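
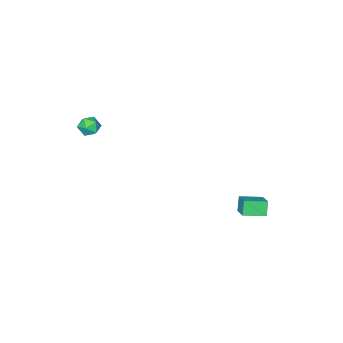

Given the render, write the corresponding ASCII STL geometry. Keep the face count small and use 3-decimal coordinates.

solid 
facet normal -0.997 -0.065 0.030
outer loop
vertex 1.994 -3.227 1.649
vertex 2.028 -3.849 1.423
vertex 2.04 -3.732 2.075
endloop
endfacet
facet normal -0.755 0.381 0.533
outer loop
vertex 1.994 -3.227 1.649
vertex 2.04 -3.732 2.075
vertex 2.391 -3.179 2.177
endloop
endfacet
facet normal -0.386 0.899 0.208
outer loop
vertex 1.994 -3.227 1.649
vertex 2.391 -3.179 2.177
vertex 2.595 -2.955 1.588
endloop
endfacet
facet normal -0.400 0.773 -0.493
outer loop
vertex 1.994 -3.227 1.649
vertex 2.595 -2.955 1.588
vertex 2.37 -3.369 1.122
endloop
endfacet
facet normal -0.778 0.176 -0.603
outer loop
vertex 1.994 -3.227 1.649
vertex 2.37 -3.369 1.122
vertex 2.028 -3.849 1.423
endloop
endfacet
facet normal -0.306 0.018 0.952
outer loop
vertex 2.391 -3.179 2.177
vertex 2.04 -3.732 2.075
vertex 2.67 -3.771 2.278
endloop
endfacet
facet normal -0.697 -0.704 0.139
outer loop
vertex 2.04 -3.732 2.075
vertex 2.028 -3.849 1.423
vertex 2.445 -4.185 1.812
endloop
endfacet
facet normal -0.342 -0.312 -0.886
outer loop
vertex 2.028 -3.849 1.423
vertex 2.37 -3.369 1.122
vertex 2.649 -3.961 1.223
endloop
endfacet
facet normal 0.269 0.652 -0.709
outer loop
vertex 2.37 -3.369 1.122
vertex 2.595 -2.955 1.588
vertex 3.0 -3.408 1.325
endloop
endfacet
facet normal 0.292 0.856 0.427
outer loop
vertex 2.595 -2.955 1.588
vertex 2.391 -3.179 2.177
vertex 3.012 -3.291 1.977
endloop
endfacet
facet normal 0.400 -0.773 0.493
outer loop
vertex 3.046 -3.913 1.751
vertex 2.67 -3.771 2.278
vertex 2.445 -4.185 1.812
endloop
endfacet
facet normal 0.386 -0.899 -0.208
outer loop
vertex 3.046 -3.913 1.751
vertex 2.445 -4.185 1.812
vertex 2.649 -3.961 1.223
endloop
endfacet
facet normal 0.755 -0.381 -0.533
outer loop
vertex 3.046 -3.913 1.751
vertex 2.649 -3.961 1.223
vertex 3.0 -3.408 1.325
endloop
endfacet
facet normal 0.997 0.065 -0.030
outer loop
vertex 3.046 -3.913 1.751
vertex 3.0 -3.408 1.325
vertex 3.012 -3.291 1.977
endloop
endfacet
facet normal 0.778 -0.176 0.603
outer loop
vertex 3.046 -3.913 1.751
vertex 3.012 -3.291 1.977
vertex 2.67 -3.771 2.278
endloop
endfacet
facet normal -0.269 -0.652 0.709
outer loop
vertex 2.445 -4.185 1.812
vertex 2.67 -3.771 2.278
vertex 2.04 -3.732 2.075
endloop
endfacet
facet normal -0.292 -0.856 -0.427
outer loop
vertex 2.649 -3.961 1.223
vertex 2.445 -4.185 1.812
vertex 2.028 -3.849 1.423
endloop
endfacet
facet normal 0.306 -0.018 -0.952
outer loop
vertex 3.0 -3.408 1.325
vertex 2.649 -3.961 1.223
vertex 2.37 -3.369 1.122
endloop
endfacet
facet normal 0.697 0.704 -0.139
outer loop
vertex 3.012 -3.291 1.977
vertex 3.0 -3.408 1.325
vertex 2.595 -2.955 1.588
endloop
endfacet
facet normal 0.342 0.312 0.886
outer loop
vertex 2.67 -3.771 2.278
vertex 3.012 -3.291 1.977
vertex 2.391 -3.179 2.177
endloop
endfacet
facet normal -0.469 -0.764 -0.442
outer loop
vertex -2.138 2.549 -3.09
vertex -3.137 3.286 -3.303
vertex -1.785 2.796 -3.891
endloop
endfacet
facet normal 0.793 -0.585 0.169
outer loop
vertex -1.283 3.614 -3.417
vertex -2.138 2.549 -3.09
vertex -1.785 2.796 -3.891
endloop
endfacet
facet normal -0.470 -0.764 -0.443
outer loop
vertex -1.785 2.796 -3.891
vertex -3.137 3.286 -3.303
vertex -2.784 3.534 -4.104
endloop
endfacet
facet normal 0.388 0.272 -0.880
outer loop
vertex -2.784 3.534 -4.104
vertex -1.283 3.614 -3.417
vertex -1.785 2.796 -3.891
endloop
endfacet
facet normal -0.388 -0.272 0.880
outer loop
vertex -2.138 2.549 -3.09
vertex -2.635 4.104 -2.829
vertex -3.137 3.286 -3.303
endloop
endfacet
facet normal 0.793 -0.585 0.168
outer loop
vertex -1.636 3.366 -2.616
vertex -2.138 2.549 -3.09
vertex -1.283 3.614 -3.417
endloop
endfacet
facet normal -0.389 -0.272 0.880
outer loop
vertex -1.636 3.366 -2.616
vertex -2.635 4.104 -2.829
vertex -2.138 2.549 -3.09
endloop
endfacet
facet normal -0.794 0.585 -0.169
outer loop
vertex -3.137 3.286 -3.303
vertex -2.635 4.104 -2.829
vertex -2.784 3.534 -4.104
endloop
endfacet
facet normal 0.388 0.272 -0.880
outer loop
vertex -2.282 4.351 -3.63
vertex -1.283 3.614 -3.417
vertex -2.784 3.534 -4.104
endloop
endfacet
facet normal -0.793 0.585 -0.169
outer loop
vertex -2.784 3.534 -4.104
vertex -2.635 4.104 -2.829
vertex -2.282 4.351 -3.63
endloop
endfacet
facet normal 0.469 0.764 0.443
outer loop
vertex -2.282 4.351 -3.63
vertex -1.636 3.366 -2.616
vertex -1.283 3.614 -3.417
endloop
endfacet
facet normal 0.470 0.764 0.443
outer loop
vertex -2.635 4.104 -2.829
vertex -1.636 3.366 -2.616
vertex -2.282 4.351 -3.63
endloop
endfacet

endsolid


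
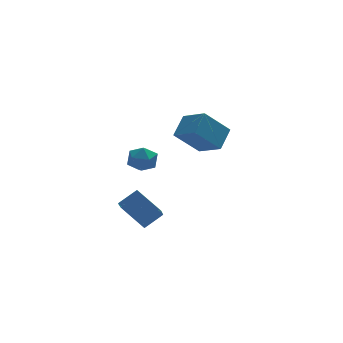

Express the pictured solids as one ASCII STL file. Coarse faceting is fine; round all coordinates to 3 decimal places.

solid 
facet normal -0.169 0.951 0.260
outer loop
vertex 0.367 2.266 -2.083
vertex 0.007 2.007 -1.369
vertex 0.834 2.16 -1.392
endloop
endfacet
facet normal 0.417 0.898 -0.144
outer loop
vertex 0.367 2.266 -2.083
vertex 0.834 2.16 -1.392
vertex 1.125 1.905 -2.139
endloop
endfacet
facet normal 0.230 0.601 -0.765
outer loop
vertex 0.367 2.266 -2.083
vertex 1.125 1.905 -2.139
vertex 0.478 1.595 -2.577
endloop
endfacet
facet normal -0.470 0.472 -0.746
outer loop
vertex 0.367 2.266 -2.083
vertex 0.478 1.595 -2.577
vertex -0.213 1.658 -2.102
endloop
endfacet
facet normal -0.717 0.688 -0.112
outer loop
vertex 0.367 2.266 -2.083
vertex -0.213 1.658 -2.102
vertex 0.007 2.007 -1.369
endloop
endfacet
facet normal 0.871 0.455 0.184
outer loop
vertex 1.125 1.905 -2.139
vertex 0.834 2.16 -1.392
vertex 1.233 1.422 -1.458
endloop
endfacet
facet normal -0.077 0.541 0.838
outer loop
vertex 0.834 2.16 -1.392
vertex 0.007 2.007 -1.369
vertex 0.542 1.485 -0.983
endloop
endfacet
facet normal -0.965 0.115 0.235
outer loop
vertex 0.007 2.007 -1.369
vertex -0.213 1.658 -2.102
vertex -0.105 1.175 -1.421
endloop
endfacet
facet normal -0.565 -0.235 -0.791
outer loop
vertex -0.213 1.658 -2.102
vertex 0.478 1.595 -2.577
vertex 0.186 0.92 -2.168
endloop
endfacet
facet normal 0.569 -0.025 -0.822
outer loop
vertex 0.478 1.595 -2.577
vertex 1.125 1.905 -2.139
vertex 1.013 1.073 -2.191
endloop
endfacet
facet normal 0.470 -0.472 0.746
outer loop
vertex 0.653 0.814 -1.477
vertex 1.233 1.422 -1.458
vertex 0.542 1.485 -0.983
endloop
endfacet
facet normal -0.230 -0.601 0.765
outer loop
vertex 0.653 0.814 -1.477
vertex 0.542 1.485 -0.983
vertex -0.105 1.175 -1.421
endloop
endfacet
facet normal -0.417 -0.898 0.144
outer loop
vertex 0.653 0.814 -1.477
vertex -0.105 1.175 -1.421
vertex 0.186 0.92 -2.168
endloop
endfacet
facet normal 0.169 -0.951 -0.260
outer loop
vertex 0.653 0.814 -1.477
vertex 0.186 0.92 -2.168
vertex 1.013 1.073 -2.191
endloop
endfacet
facet normal 0.717 -0.688 0.112
outer loop
vertex 0.653 0.814 -1.477
vertex 1.013 1.073 -2.191
vertex 1.233 1.422 -1.458
endloop
endfacet
facet normal 0.565 0.235 0.791
outer loop
vertex 0.542 1.485 -0.983
vertex 1.233 1.422 -1.458
vertex 0.834 2.16 -1.392
endloop
endfacet
facet normal -0.569 0.025 0.822
outer loop
vertex -0.105 1.175 -1.421
vertex 0.542 1.485 -0.983
vertex 0.007 2.007 -1.369
endloop
endfacet
facet normal -0.871 -0.455 -0.184
outer loop
vertex 0.186 0.92 -2.168
vertex -0.105 1.175 -1.421
vertex -0.213 1.658 -2.102
endloop
endfacet
facet normal 0.077 -0.541 -0.838
outer loop
vertex 1.013 1.073 -2.191
vertex 0.186 0.92 -2.168
vertex 0.478 1.595 -2.577
endloop
endfacet
facet normal 0.965 -0.115 -0.235
outer loop
vertex 1.233 1.422 -1.458
vertex 1.013 1.073 -2.191
vertex 1.125 1.905 -2.139
endloop
endfacet
facet normal -0.500 0.677 0.540
outer loop
vertex -1.827 -2.927 -2.146
vertex -0.885 -2.734 -1.516
vertex -1.5 -2.089 -2.893
endloop
endfacet
facet normal -0.820 -0.168 -0.548
outer loop
vertex -0.675 -3.206 -3.784
vertex -1.827 -2.927 -2.146
vertex -1.5 -2.089 -2.893
endloop
endfacet
facet normal -0.500 0.677 0.540
outer loop
vertex -1.5 -2.089 -2.893
vertex -0.885 -2.734 -1.516
vertex -0.557 -1.896 -2.263
endloop
endfacet
facet normal 0.280 0.717 -0.639
outer loop
vertex -0.557 -1.896 -2.263
vertex -0.675 -3.206 -3.784
vertex -1.5 -2.089 -2.893
endloop
endfacet
facet normal -0.280 -0.717 0.639
outer loop
vertex -1.827 -2.927 -2.146
vertex -0.06 -3.851 -2.407
vertex -0.885 -2.734 -1.516
endloop
endfacet
facet normal -0.820 -0.168 -0.548
outer loop
vertex -1.003 -4.044 -3.037
vertex -1.827 -2.927 -2.146
vertex -0.675 -3.206 -3.784
endloop
endfacet
facet normal -0.280 -0.716 0.639
outer loop
vertex -1.003 -4.044 -3.037
vertex -0.06 -3.851 -2.407
vertex -1.827 -2.927 -2.146
endloop
endfacet
facet normal 0.819 0.168 0.548
outer loop
vertex -0.885 -2.734 -1.516
vertex -0.06 -3.851 -2.407
vertex -0.557 -1.896 -2.263
endloop
endfacet
facet normal 0.280 0.716 -0.639
outer loop
vertex 0.267 -3.013 -3.154
vertex -0.675 -3.206 -3.784
vertex -0.557 -1.896 -2.263
endloop
endfacet
facet normal 0.820 0.168 0.547
outer loop
vertex -0.557 -1.896 -2.263
vertex -0.06 -3.851 -2.407
vertex 0.267 -3.013 -3.154
endloop
endfacet
facet normal 0.500 -0.677 -0.540
outer loop
vertex 0.267 -3.013 -3.154
vertex -1.003 -4.044 -3.037
vertex -0.675 -3.206 -3.784
endloop
endfacet
facet normal 0.500 -0.677 -0.541
outer loop
vertex -0.06 -3.851 -2.407
vertex -1.003 -4.044 -3.037
vertex 0.267 -3.013 -3.154
endloop
endfacet
facet normal -0.534 -0.620 -0.575
outer loop
vertex 4.514 1.78 -1.743
vertex 3.168 1.698 -0.405
vertex 3.794 3.002 -2.392
endloop
endfacet
facet normal 0.709 0.043 -0.704
outer loop
vertex 4.552 3.882 -1.575
vertex 4.514 1.78 -1.743
vertex 3.794 3.002 -2.392
endloop
endfacet
facet normal -0.534 -0.620 -0.575
outer loop
vertex 3.794 3.002 -2.392
vertex 3.168 1.698 -0.405
vertex 2.448 2.92 -1.054
endloop
endfacet
facet normal -0.461 0.784 -0.416
outer loop
vertex 2.448 2.92 -1.054
vertex 4.552 3.882 -1.575
vertex 3.794 3.002 -2.392
endloop
endfacet
facet normal 0.461 -0.784 0.416
outer loop
vertex 4.514 1.78 -1.743
vertex 3.926 2.578 0.412
vertex 3.168 1.698 -0.405
endloop
endfacet
facet normal 0.709 0.043 -0.704
outer loop
vertex 5.272 2.66 -0.926
vertex 4.514 1.78 -1.743
vertex 4.552 3.882 -1.575
endloop
endfacet
facet normal 0.461 -0.784 0.416
outer loop
vertex 5.272 2.66 -0.926
vertex 3.926 2.578 0.412
vertex 4.514 1.78 -1.743
endloop
endfacet
facet normal -0.709 -0.043 0.704
outer loop
vertex 3.168 1.698 -0.405
vertex 3.926 2.578 0.412
vertex 2.448 2.92 -1.054
endloop
endfacet
facet normal -0.461 0.784 -0.416
outer loop
vertex 3.206 3.8 -0.237
vertex 4.552 3.882 -1.575
vertex 2.448 2.92 -1.054
endloop
endfacet
facet normal -0.709 -0.043 0.704
outer loop
vertex 2.448 2.92 -1.054
vertex 3.926 2.578 0.412
vertex 3.206 3.8 -0.237
endloop
endfacet
facet normal 0.534 0.620 0.575
outer loop
vertex 3.206 3.8 -0.237
vertex 5.272 2.66 -0.926
vertex 4.552 3.882 -1.575
endloop
endfacet
facet normal 0.534 0.620 0.575
outer loop
vertex 3.926 2.578 0.412
vertex 5.272 2.66 -0.926
vertex 3.206 3.8 -0.237
endloop
endfacet

endsolid


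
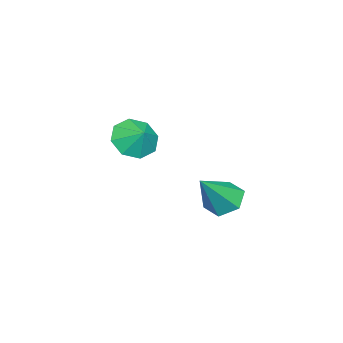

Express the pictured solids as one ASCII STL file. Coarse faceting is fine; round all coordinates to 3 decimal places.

solid 
facet normal -0.601 0.267 -0.753
outer loop
vertex 2.159 1.861 -1.717
vertex 1.682 1.069 -1.617
vertex 1.427 1.828 -1.144
endloop
endfacet
facet normal 0.345 0.803 0.487
outer loop
vertex 2.159 1.861 -1.717
vertex 1.427 1.828 -1.144
vertex 2.938 0.511 -0.043
endloop
endfacet
facet normal -0.601 0.268 -0.753
outer loop
vertex 1.427 1.828 -1.144
vertex 1.682 1.069 -1.617
vertex 0.95 1.036 -1.045
endloop
endfacet
facet normal -0.356 0.324 0.876
outer loop
vertex 1.427 1.828 -1.144
vertex 0.95 1.036 -1.045
vertex 2.938 0.511 -0.043
endloop
endfacet
facet normal -0.601 0.268 -0.753
outer loop
vertex 0.95 1.036 -1.045
vertex 1.682 1.069 -1.617
vertex 1.205 0.277 -1.518
endloop
endfacet
facet normal -0.484 -0.574 0.660
outer loop
vertex 0.95 1.036 -1.045
vertex 1.205 0.277 -1.518
vertex 2.938 0.511 -0.043
endloop
endfacet
facet normal -0.600 0.267 -0.754
outer loop
vertex 1.205 0.277 -1.518
vertex 1.682 1.069 -1.617
vertex 1.938 0.31 -2.09
endloop
endfacet
facet normal 0.088 -0.995 0.055
outer loop
vertex 1.205 0.277 -1.518
vertex 1.938 0.31 -2.09
vertex 2.938 0.511 -0.043
endloop
endfacet
facet normal -0.602 0.266 -0.753
outer loop
vertex 1.938 0.31 -2.09
vertex 1.682 1.069 -1.617
vertex 2.414 1.103 -2.19
endloop
endfacet
facet normal 0.789 -0.516 -0.335
outer loop
vertex 1.938 0.31 -2.09
vertex 2.414 1.103 -2.19
vertex 2.938 0.511 -0.043
endloop
endfacet
facet normal -0.602 0.267 -0.753
outer loop
vertex 2.414 1.103 -2.19
vertex 1.682 1.069 -1.617
vertex 2.159 1.861 -1.717
endloop
endfacet
facet normal 0.916 0.382 -0.118
outer loop
vertex 2.414 1.103 -2.19
vertex 2.159 1.861 -1.717
vertex 2.938 0.511 -0.043
endloop
endfacet
facet normal -0.447 -0.614 -0.651
outer loop
vertex -1.02 -3.552 -1.561
vertex -1.571 -4.026 -0.735
vertex -1.758 -3.177 -1.408
endloop
endfacet
facet normal 0.441 0.895 -0.068
outer loop
vertex -1.02 -3.552 -1.561
vertex -1.758 -3.177 -1.408
vertex -1.109 -3.394 -0.065
endloop
endfacet
facet normal -0.448 -0.614 -0.650
outer loop
vertex -1.758 -3.177 -1.408
vertex -1.571 -4.026 -0.735
vertex -2.386 -3.299 -0.86
endloop
endfacet
facet normal -0.037 0.984 0.177
outer loop
vertex -1.758 -3.177 -1.408
vertex -2.386 -3.299 -0.86
vertex -1.109 -3.394 -0.065
endloop
endfacet
facet normal -0.448 -0.614 -0.650
outer loop
vertex -2.386 -3.299 -0.86
vertex -1.571 -4.026 -0.735
vertex -2.536 -3.847 -0.239
endloop
endfacet
facet normal -0.309 0.749 0.586
outer loop
vertex -2.386 -3.299 -0.86
vertex -2.536 -3.847 -0.239
vertex -1.109 -3.394 -0.065
endloop
endfacet
facet normal -0.448 -0.614 -0.650
outer loop
vertex -2.536 -3.847 -0.239
vertex -1.571 -4.026 -0.735
vertex -2.121 -4.5 0.092
endloop
endfacet
facet normal -0.216 0.329 0.919
outer loop
vertex -2.536 -3.847 -0.239
vertex -2.121 -4.5 0.092
vertex -1.109 -3.394 -0.065
endloop
endfacet
facet normal -0.448 -0.614 -0.650
outer loop
vertex -2.121 -4.5 0.092
vertex -1.571 -4.026 -0.735
vertex -1.383 -4.876 -0.062
endloop
endfacet
facet normal 0.188 -0.033 0.982
outer loop
vertex -2.121 -4.5 0.092
vertex -1.383 -4.876 -0.062
vertex -1.109 -3.394 -0.065
endloop
endfacet
facet normal -0.447 -0.614 -0.650
outer loop
vertex -1.383 -4.876 -0.062
vertex -1.571 -4.026 -0.735
vertex -0.755 -4.754 -0.609
endloop
endfacet
facet normal 0.665 -0.122 0.737
outer loop
vertex -1.383 -4.876 -0.062
vertex -0.755 -4.754 -0.609
vertex -1.109 -3.394 -0.065
endloop
endfacet
facet normal -0.448 -0.614 -0.650
outer loop
vertex -0.755 -4.754 -0.609
vertex -1.571 -4.026 -0.735
vertex -0.605 -4.206 -1.23
endloop
endfacet
facet normal 0.938 0.114 0.327
outer loop
vertex -0.755 -4.754 -0.609
vertex -0.605 -4.206 -1.23
vertex -1.109 -3.394 -0.065
endloop
endfacet
facet normal -0.448 -0.613 -0.651
outer loop
vertex -0.605 -4.206 -1.23
vertex -1.571 -4.026 -0.735
vertex -1.02 -3.552 -1.561
endloop
endfacet
facet normal 0.846 0.534 -0.006
outer loop
vertex -0.605 -4.206 -1.23
vertex -1.02 -3.552 -1.561
vertex -1.109 -3.394 -0.065
endloop
endfacet

endsolid


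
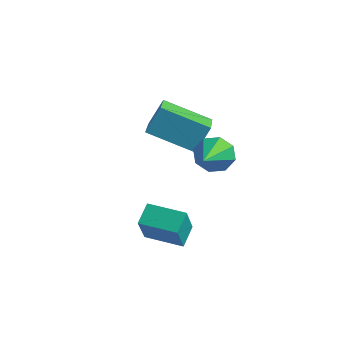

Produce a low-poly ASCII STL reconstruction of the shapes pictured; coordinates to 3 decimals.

solid 
facet normal -0.839 -0.380 0.389
outer loop
vertex -3.576 2.717 2.683
vertex -4.677 4.272 1.825
vertex -3.743 2.03 1.653
endloop
endfacet
facet normal 0.527 -0.744 0.411
outer loop
vertex -2.023 2.808 0.855
vertex -3.576 2.717 2.683
vertex -3.743 2.03 1.653
endloop
endfacet
facet normal -0.839 -0.379 0.390
outer loop
vertex -3.743 2.03 1.653
vertex -4.677 4.272 1.825
vertex -4.845 3.585 0.795
endloop
endfacet
facet normal -0.134 -0.550 -0.825
outer loop
vertex -4.845 3.585 0.795
vertex -2.023 2.808 0.855
vertex -3.743 2.03 1.653
endloop
endfacet
facet normal 0.134 0.550 0.825
outer loop
vertex -3.576 2.717 2.683
vertex -2.957 5.05 1.027
vertex -4.677 4.272 1.825
endloop
endfacet
facet normal 0.527 -0.744 0.411
outer loop
vertex -1.855 3.495 1.885
vertex -3.576 2.717 2.683
vertex -2.023 2.808 0.855
endloop
endfacet
facet normal 0.134 0.550 0.825
outer loop
vertex -1.855 3.495 1.885
vertex -2.957 5.05 1.027
vertex -3.576 2.717 2.683
endloop
endfacet
facet normal -0.527 0.744 -0.410
outer loop
vertex -4.677 4.272 1.825
vertex -2.957 5.05 1.027
vertex -4.845 3.585 0.795
endloop
endfacet
facet normal -0.134 -0.550 -0.825
outer loop
vertex -3.124 4.363 -0.003
vertex -2.023 2.808 0.855
vertex -4.845 3.585 0.795
endloop
endfacet
facet normal -0.527 0.744 -0.411
outer loop
vertex -4.845 3.585 0.795
vertex -2.957 5.05 1.027
vertex -3.124 4.363 -0.003
endloop
endfacet
facet normal 0.839 0.379 -0.390
outer loop
vertex -3.124 4.363 -0.003
vertex -1.855 3.495 1.885
vertex -2.023 2.808 0.855
endloop
endfacet
facet normal 0.839 0.380 -0.389
outer loop
vertex -2.957 5.05 1.027
vertex -1.855 3.495 1.885
vertex -3.124 4.363 -0.003
endloop
endfacet
facet normal -0.955 -0.290 0.063
outer loop
vertex -1.625 -1.034 -0.539
vertex -1.834 -0.242 -0.056
vertex -1.949 -0.27 -1.93
endloop
endfacet
facet normal 0.219 -0.833 -0.508
outer loop
vertex -0.526 0.162 -2.024
vertex -1.625 -1.034 -0.539
vertex -1.949 -0.27 -1.93
endloop
endfacet
facet normal -0.955 -0.291 0.063
outer loop
vertex -1.949 -0.27 -1.93
vertex -1.834 -0.242 -0.056
vertex -2.158 0.521 -1.448
endloop
endfacet
facet normal -0.200 0.471 -0.859
outer loop
vertex -2.158 0.521 -1.448
vertex -0.526 0.162 -2.024
vertex -1.949 -0.27 -1.93
endloop
endfacet
facet normal 0.200 -0.471 0.859
outer loop
vertex -1.625 -1.034 -0.539
vertex -0.411 0.19 -0.15
vertex -1.834 -0.242 -0.056
endloop
endfacet
facet normal 0.220 -0.833 -0.508
outer loop
vertex -0.202 -0.601 -0.632
vertex -1.625 -1.034 -0.539
vertex -0.526 0.162 -2.024
endloop
endfacet
facet normal 0.199 -0.471 0.859
outer loop
vertex -0.202 -0.601 -0.632
vertex -0.411 0.19 -0.15
vertex -1.625 -1.034 -0.539
endloop
endfacet
facet normal -0.219 0.833 0.508
outer loop
vertex -1.834 -0.242 -0.056
vertex -0.411 0.19 -0.15
vertex -2.158 0.521 -1.448
endloop
endfacet
facet normal -0.200 0.471 -0.859
outer loop
vertex -0.735 0.954 -1.541
vertex -0.526 0.162 -2.024
vertex -2.158 0.521 -1.448
endloop
endfacet
facet normal -0.220 0.832 0.508
outer loop
vertex -2.158 0.521 -1.448
vertex -0.411 0.19 -0.15
vertex -0.735 0.954 -1.541
endloop
endfacet
facet normal 0.955 0.290 -0.063
outer loop
vertex -0.735 0.954 -1.541
vertex -0.202 -0.601 -0.632
vertex -0.526 0.162 -2.024
endloop
endfacet
facet normal 0.955 0.291 -0.063
outer loop
vertex -0.411 0.19 -0.15
vertex -0.202 -0.601 -0.632
vertex -0.735 0.954 -1.541
endloop
endfacet
facet normal -0.360 0.817 -0.450
outer loop
vertex 0.051 1.819 1.384
vertex -0.494 1.891 1.951
vertex 0.242 2.158 1.847
endloop
endfacet
facet normal 0.949 -0.167 -0.269
outer loop
vertex 0.051 1.819 1.384
vertex 0.242 2.158 1.847
vertex 0.194 0.329 2.809
endloop
endfacet
facet normal -0.360 0.817 -0.450
outer loop
vertex 0.242 2.158 1.847
vertex -0.494 1.891 1.951
vertex 0.001 2.34 2.371
endloop
endfacet
facet normal 0.916 0.167 0.363
outer loop
vertex 0.242 2.158 1.847
vertex 0.001 2.34 2.371
vertex 0.194 0.329 2.809
endloop
endfacet
facet normal -0.361 0.818 -0.449
outer loop
vertex 0.001 2.34 2.371
vertex -0.494 1.891 1.951
vertex -0.529 2.259 2.649
endloop
endfacet
facet normal 0.424 0.231 0.876
outer loop
vertex 0.001 2.34 2.371
vertex -0.529 2.259 2.649
vertex 0.194 0.329 2.809
endloop
endfacet
facet normal -0.360 0.818 -0.449
outer loop
vertex -0.529 2.259 2.649
vertex -0.494 1.891 1.951
vertex -1.04 1.962 2.518
endloop
endfacet
facet normal -0.243 -0.010 0.970
outer loop
vertex -0.529 2.259 2.649
vertex -1.04 1.962 2.518
vertex 0.194 0.329 2.809
endloop
endfacet
facet normal -0.361 0.817 -0.450
outer loop
vertex -1.04 1.962 2.518
vertex -0.494 1.891 1.951
vertex -1.23 1.623 2.055
endloop
endfacet
facet normal -0.692 -0.418 0.589
outer loop
vertex -1.04 1.962 2.518
vertex -1.23 1.623 2.055
vertex 0.194 0.329 2.809
endloop
endfacet
facet normal -0.361 0.817 -0.449
outer loop
vertex -1.23 1.623 2.055
vertex -0.494 1.891 1.951
vertex -0.99 1.441 1.531
endloop
endfacet
facet normal -0.660 -0.750 -0.042
outer loop
vertex -1.23 1.623 2.055
vertex -0.99 1.441 1.531
vertex 0.194 0.329 2.809
endloop
endfacet
facet normal -0.360 0.817 -0.450
outer loop
vertex -0.99 1.441 1.531
vertex -0.494 1.891 1.951
vertex -0.459 1.522 1.253
endloop
endfacet
facet normal -0.166 -0.815 -0.555
outer loop
vertex -0.99 1.441 1.531
vertex -0.459 1.522 1.253
vertex 0.194 0.329 2.809
endloop
endfacet
facet normal -0.360 0.817 -0.450
outer loop
vertex -0.459 1.522 1.253
vertex -0.494 1.891 1.951
vertex 0.051 1.819 1.384
endloop
endfacet
facet normal 0.500 -0.573 -0.649
outer loop
vertex -0.459 1.522 1.253
vertex 0.051 1.819 1.384
vertex 0.194 0.329 2.809
endloop
endfacet

endsolid


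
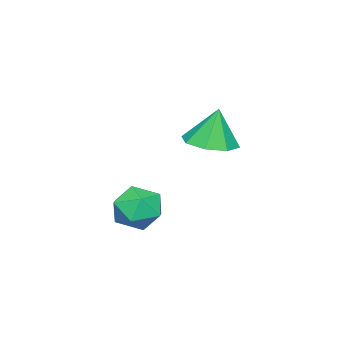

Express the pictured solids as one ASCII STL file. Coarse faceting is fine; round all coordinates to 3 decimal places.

solid 
facet normal 0.117 -0.135 -0.984
outer loop
vertex -1.034 -1.448 -1.422
vertex -1.884 -1.01 -1.583
vertex -0.963 -0.715 -1.514
endloop
endfacet
facet normal 0.783 0.002 0.622
outer loop
vertex -1.034 -1.448 -1.422
vertex -0.963 -0.715 -1.514
vertex -2.056 -0.81 -0.137
endloop
endfacet
facet normal 0.117 -0.136 -0.984
outer loop
vertex -0.963 -0.715 -1.514
vertex -1.884 -1.01 -1.583
vertex -1.431 -0.154 -1.647
endloop
endfacet
facet normal 0.595 0.618 0.515
outer loop
vertex -0.963 -0.715 -1.514
vertex -1.431 -0.154 -1.647
vertex -2.056 -0.81 -0.137
endloop
endfacet
facet normal 0.116 -0.135 -0.984
outer loop
vertex -1.431 -0.154 -1.647
vertex -1.884 -1.01 -1.583
vertex -2.165 -0.095 -1.742
endloop
endfacet
facet normal 0.021 0.914 0.406
outer loop
vertex -1.431 -0.154 -1.647
vertex -2.165 -0.095 -1.742
vertex -2.056 -0.81 -0.137
endloop
endfacet
facet normal 0.117 -0.135 -0.984
outer loop
vertex -2.165 -0.095 -1.742
vertex -1.884 -1.01 -1.583
vertex -2.734 -0.571 -1.744
endloop
endfacet
facet normal -0.600 0.715 0.359
outer loop
vertex -2.165 -0.095 -1.742
vertex -2.734 -0.571 -1.744
vertex -2.056 -0.81 -0.137
endloop
endfacet
facet normal 0.117 -0.135 -0.984
outer loop
vertex -2.734 -0.571 -1.744
vertex -1.884 -1.01 -1.583
vertex -2.806 -1.304 -1.652
endloop
endfacet
facet normal -0.905 0.139 0.402
outer loop
vertex -2.734 -0.571 -1.744
vertex -2.806 -1.304 -1.652
vertex -2.056 -0.81 -0.137
endloop
endfacet
facet normal 0.117 -0.136 -0.984
outer loop
vertex -2.806 -1.304 -1.652
vertex -1.884 -1.01 -1.583
vertex -2.337 -1.865 -1.519
endloop
endfacet
facet normal -0.716 -0.477 0.510
outer loop
vertex -2.806 -1.304 -1.652
vertex -2.337 -1.865 -1.519
vertex -2.056 -0.81 -0.137
endloop
endfacet
facet normal 0.116 -0.135 -0.984
outer loop
vertex -2.337 -1.865 -1.519
vertex -1.884 -1.01 -1.583
vertex -1.603 -1.924 -1.424
endloop
endfacet
facet normal -0.142 -0.773 0.619
outer loop
vertex -2.337 -1.865 -1.519
vertex -1.603 -1.924 -1.424
vertex -2.056 -0.81 -0.137
endloop
endfacet
facet normal 0.117 -0.135 -0.984
outer loop
vertex -1.603 -1.924 -1.424
vertex -1.884 -1.01 -1.583
vertex -1.034 -1.448 -1.422
endloop
endfacet
facet normal 0.478 -0.574 0.665
outer loop
vertex -1.603 -1.924 -1.424
vertex -1.034 -1.448 -1.422
vertex -2.056 -0.81 -0.137
endloop
endfacet
facet normal -0.481 0.876 0.027
outer loop
vertex 1.763 -0.753 -3.383
vertex 0.984 -1.171 -3.689
vertex 1.151 -1.108 -2.77
endloop
endfacet
facet normal 0.031 0.851 0.524
outer loop
vertex 1.763 -0.753 -3.383
vertex 1.151 -1.108 -2.77
vertex 2.07 -1.224 -2.635
endloop
endfacet
facet normal 0.652 0.733 0.194
outer loop
vertex 1.763 -0.753 -3.383
vertex 2.07 -1.224 -2.635
vertex 2.471 -1.359 -3.47
endloop
endfacet
facet normal 0.524 0.685 -0.506
outer loop
vertex 1.763 -0.753 -3.383
vertex 2.471 -1.359 -3.47
vertex 1.799 -1.326 -4.121
endloop
endfacet
facet normal -0.176 0.773 -0.609
outer loop
vertex 1.763 -0.753 -3.383
vertex 1.799 -1.326 -4.121
vertex 0.984 -1.171 -3.689
endloop
endfacet
facet normal -0.103 0.294 0.950
outer loop
vertex 2.07 -1.224 -2.635
vertex 1.151 -1.108 -2.77
vertex 1.481 -1.934 -2.479
endloop
endfacet
facet normal -0.931 0.335 0.146
outer loop
vertex 1.151 -1.108 -2.77
vertex 0.984 -1.171 -3.689
vertex 0.809 -1.901 -3.13
endloop
endfacet
facet normal -0.437 0.168 -0.884
outer loop
vertex 0.984 -1.171 -3.689
vertex 1.799 -1.326 -4.121
vertex 1.21 -2.036 -3.965
endloop
endfacet
facet normal 0.696 0.025 -0.717
outer loop
vertex 1.799 -1.326 -4.121
vertex 2.471 -1.359 -3.47
vertex 2.129 -2.152 -3.83
endloop
endfacet
facet normal 0.903 0.103 0.417
outer loop
vertex 2.471 -1.359 -3.47
vertex 2.07 -1.224 -2.635
vertex 2.296 -2.089 -2.911
endloop
endfacet
facet normal -0.524 -0.685 0.506
outer loop
vertex 1.517 -2.507 -3.217
vertex 1.481 -1.934 -2.479
vertex 0.809 -1.901 -3.13
endloop
endfacet
facet normal -0.652 -0.733 -0.194
outer loop
vertex 1.517 -2.507 -3.217
vertex 0.809 -1.901 -3.13
vertex 1.21 -2.036 -3.965
endloop
endfacet
facet normal -0.031 -0.851 -0.524
outer loop
vertex 1.517 -2.507 -3.217
vertex 1.21 -2.036 -3.965
vertex 2.129 -2.152 -3.83
endloop
endfacet
facet normal 0.481 -0.876 -0.027
outer loop
vertex 1.517 -2.507 -3.217
vertex 2.129 -2.152 -3.83
vertex 2.296 -2.089 -2.911
endloop
endfacet
facet normal 0.176 -0.773 0.609
outer loop
vertex 1.517 -2.507 -3.217
vertex 2.296 -2.089 -2.911
vertex 1.481 -1.934 -2.479
endloop
endfacet
facet normal -0.696 -0.025 0.717
outer loop
vertex 0.809 -1.901 -3.13
vertex 1.481 -1.934 -2.479
vertex 1.151 -1.108 -2.77
endloop
endfacet
facet normal -0.903 -0.103 -0.417
outer loop
vertex 1.21 -2.036 -3.965
vertex 0.809 -1.901 -3.13
vertex 0.984 -1.171 -3.689
endloop
endfacet
facet normal 0.103 -0.294 -0.950
outer loop
vertex 2.129 -2.152 -3.83
vertex 1.21 -2.036 -3.965
vertex 1.799 -1.326 -4.121
endloop
endfacet
facet normal 0.931 -0.335 -0.146
outer loop
vertex 2.296 -2.089 -2.911
vertex 2.129 -2.152 -3.83
vertex 2.471 -1.359 -3.47
endloop
endfacet
facet normal 0.437 -0.168 0.884
outer loop
vertex 1.481 -1.934 -2.479
vertex 2.296 -2.089 -2.911
vertex 2.07 -1.224 -2.635
endloop
endfacet

endsolid


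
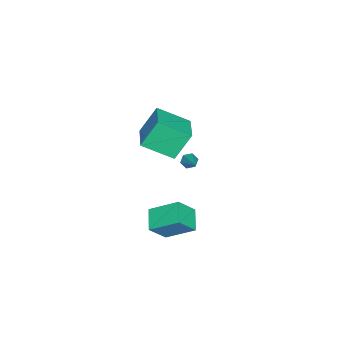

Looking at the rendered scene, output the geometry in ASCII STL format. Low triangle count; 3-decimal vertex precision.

solid 
facet normal -0.497 0.430 -0.754
outer loop
vertex 2.869 4.732 -1.186
vertex 4.026 5.178 -1.695
vertex 3.033 3.162 -2.189
endloop
endfacet
facet normal -0.863 -0.333 0.380
outer loop
vertex 3.774 2.522 -1.065
vertex 2.869 4.732 -1.186
vertex 3.033 3.162 -2.189
endloop
endfacet
facet normal -0.497 0.429 -0.754
outer loop
vertex 3.033 3.162 -2.189
vertex 4.026 5.178 -1.695
vertex 4.19 3.608 -2.697
endloop
endfacet
facet normal 0.088 -0.839 -0.536
outer loop
vertex 4.19 3.608 -2.697
vertex 3.774 2.522 -1.065
vertex 3.033 3.162 -2.189
endloop
endfacet
facet normal -0.088 0.840 0.536
outer loop
vertex 2.869 4.732 -1.186
vertex 4.767 4.538 -0.571
vertex 4.026 5.178 -1.695
endloop
endfacet
facet normal -0.863 -0.333 0.380
outer loop
vertex 3.61 4.092 -0.063
vertex 2.869 4.732 -1.186
vertex 3.774 2.522 -1.065
endloop
endfacet
facet normal -0.088 0.839 0.536
outer loop
vertex 3.61 4.092 -0.063
vertex 4.767 4.538 -0.571
vertex 2.869 4.732 -1.186
endloop
endfacet
facet normal 0.863 0.333 -0.380
outer loop
vertex 4.026 5.178 -1.695
vertex 4.767 4.538 -0.571
vertex 4.19 3.608 -2.697
endloop
endfacet
facet normal 0.088 -0.839 -0.536
outer loop
vertex 4.931 2.968 -1.574
vertex 3.774 2.522 -1.065
vertex 4.19 3.608 -2.697
endloop
endfacet
facet normal 0.863 0.333 -0.380
outer loop
vertex 4.19 3.608 -2.697
vertex 4.767 4.538 -0.571
vertex 4.931 2.968 -1.574
endloop
endfacet
facet normal 0.497 -0.429 0.754
outer loop
vertex 4.931 2.968 -1.574
vertex 3.61 4.092 -0.063
vertex 3.774 2.522 -1.065
endloop
endfacet
facet normal 0.497 -0.430 0.754
outer loop
vertex 4.767 4.538 -0.571
vertex 3.61 4.092 -0.063
vertex 4.931 2.968 -1.574
endloop
endfacet
facet normal -0.366 0.385 0.847
outer loop
vertex -0.959 1.214 2.968
vertex 0.726 1.912 3.378
vertex -1.43 2.928 1.986
endloop
endfacet
facet normal -0.901 -0.373 -0.219
outer loop
vertex -0.746 2.208 0.402
vertex -0.959 1.214 2.968
vertex -1.43 2.928 1.986
endloop
endfacet
facet normal -0.366 0.384 0.847
outer loop
vertex -1.43 2.928 1.986
vertex 0.726 1.912 3.378
vertex 0.255 3.626 2.397
endloop
endfacet
facet normal -0.232 0.844 -0.484
outer loop
vertex 0.255 3.626 2.397
vertex -0.746 2.208 0.402
vertex -1.43 2.928 1.986
endloop
endfacet
facet normal 0.232 -0.844 0.484
outer loop
vertex -0.959 1.214 2.968
vertex 1.41 1.192 1.794
vertex 0.726 1.912 3.378
endloop
endfacet
facet normal -0.901 -0.373 -0.219
outer loop
vertex -0.275 0.494 1.383
vertex -0.959 1.214 2.968
vertex -0.746 2.208 0.402
endloop
endfacet
facet normal 0.232 -0.844 0.483
outer loop
vertex -0.275 0.494 1.383
vertex 1.41 1.192 1.794
vertex -0.959 1.214 2.968
endloop
endfacet
facet normal 0.901 0.373 0.220
outer loop
vertex 0.726 1.912 3.378
vertex 1.41 1.192 1.794
vertex 0.255 3.626 2.397
endloop
endfacet
facet normal -0.232 0.844 -0.484
outer loop
vertex 0.939 2.906 0.812
vertex -0.746 2.208 0.402
vertex 0.255 3.626 2.397
endloop
endfacet
facet normal 0.901 0.373 0.219
outer loop
vertex 0.255 3.626 2.397
vertex 1.41 1.192 1.794
vertex 0.939 2.906 0.812
endloop
endfacet
facet normal 0.366 -0.385 -0.848
outer loop
vertex 0.939 2.906 0.812
vertex -0.275 0.494 1.383
vertex -0.746 2.208 0.402
endloop
endfacet
facet normal 0.366 -0.385 -0.847
outer loop
vertex 1.41 1.192 1.794
vertex -0.275 0.494 1.383
vertex 0.939 2.906 0.812
endloop
endfacet
facet normal -0.704 -0.463 -0.539
outer loop
vertex -3.213 2.078 -3.92
vertex -3.549 2.131 -3.527
vertex -3.514 2.501 -3.89
endloop
endfacet
facet normal 0.576 0.458 -0.677
outer loop
vertex -3.213 2.078 -3.92
vertex -3.514 2.501 -3.89
vertex -2.331 2.929 -2.593
endloop
endfacet
facet normal -0.705 -0.462 -0.539
outer loop
vertex -3.514 2.501 -3.89
vertex -3.549 2.131 -3.527
vertex -3.85 2.554 -3.496
endloop
endfacet
facet normal -0.107 0.969 -0.222
outer loop
vertex -3.514 2.501 -3.89
vertex -3.85 2.554 -3.496
vertex -2.331 2.929 -2.593
endloop
endfacet
facet normal -0.704 -0.462 -0.540
outer loop
vertex -3.85 2.554 -3.496
vertex -3.549 2.131 -3.527
vertex -3.885 2.183 -3.133
endloop
endfacet
facet normal -0.507 0.627 0.592
outer loop
vertex -3.85 2.554 -3.496
vertex -3.885 2.183 -3.133
vertex -2.331 2.929 -2.593
endloop
endfacet
facet normal -0.704 -0.462 -0.540
outer loop
vertex -3.885 2.183 -3.133
vertex -3.549 2.131 -3.527
vertex -3.584 1.76 -3.164
endloop
endfacet
facet normal -0.221 -0.227 0.949
outer loop
vertex -3.885 2.183 -3.133
vertex -3.584 1.76 -3.164
vertex -2.331 2.929 -2.593
endloop
endfacet
facet normal -0.703 -0.462 -0.540
outer loop
vertex -3.584 1.76 -3.164
vertex -3.549 2.131 -3.527
vertex -3.248 1.708 -3.557
endloop
endfacet
facet normal 0.463 -0.737 0.493
outer loop
vertex -3.584 1.76 -3.164
vertex -3.248 1.708 -3.557
vertex -2.331 2.929 -2.593
endloop
endfacet
facet normal -0.704 -0.463 -0.539
outer loop
vertex -3.248 1.708 -3.557
vertex -3.549 2.131 -3.527
vertex -3.213 2.078 -3.92
endloop
endfacet
facet normal 0.861 -0.395 -0.319
outer loop
vertex -3.248 1.708 -3.557
vertex -3.213 2.078 -3.92
vertex -2.331 2.929 -2.593
endloop
endfacet

endsolid


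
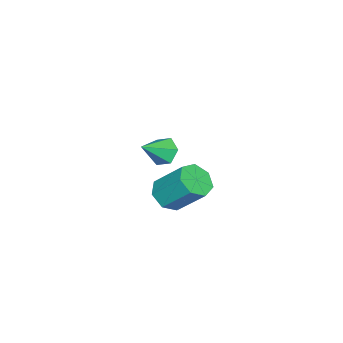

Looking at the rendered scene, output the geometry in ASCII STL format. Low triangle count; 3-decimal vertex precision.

solid 
facet normal -0.742 0.338 -0.579
outer loop
vertex -2.238 -0.35 0.309
vertex -2.707 -0.195 1.0
vertex -2.192 0.407 0.692
endloop
endfacet
facet normal 0.909 0.143 -0.392
outer loop
vertex -2.238 -0.35 0.309
vertex -2.192 0.407 0.692
vertex -1.453 -0.765 1.98
endloop
endfacet
facet normal -0.742 0.338 -0.580
outer loop
vertex -2.192 0.407 0.692
vertex -2.707 -0.195 1.0
vertex -2.661 0.563 1.383
endloop
endfacet
facet normal 0.645 0.712 0.277
outer loop
vertex -2.192 0.407 0.692
vertex -2.661 0.563 1.383
vertex -1.453 -0.765 1.98
endloop
endfacet
facet normal -0.742 0.338 -0.579
outer loop
vertex -2.661 0.563 1.383
vertex -2.707 -0.195 1.0
vertex -3.176 -0.039 1.692
endloop
endfacet
facet normal 0.033 0.434 0.900
outer loop
vertex -2.661 0.563 1.383
vertex -3.176 -0.039 1.692
vertex -1.453 -0.765 1.98
endloop
endfacet
facet normal -0.742 0.338 -0.579
outer loop
vertex -3.176 -0.039 1.692
vertex -2.707 -0.195 1.0
vertex -3.222 -0.797 1.309
endloop
endfacet
facet normal -0.317 -0.412 0.854
outer loop
vertex -3.176 -0.039 1.692
vertex -3.222 -0.797 1.309
vertex -1.453 -0.765 1.98
endloop
endfacet
facet normal -0.742 0.337 -0.579
outer loop
vertex -3.222 -0.797 1.309
vertex -2.707 -0.195 1.0
vertex -2.752 -0.952 0.617
endloop
endfacet
facet normal -0.052 -0.981 0.184
outer loop
vertex -3.222 -0.797 1.309
vertex -2.752 -0.952 0.617
vertex -1.453 -0.765 1.98
endloop
endfacet
facet normal -0.742 0.337 -0.579
outer loop
vertex -2.752 -0.952 0.617
vertex -2.707 -0.195 1.0
vertex -2.238 -0.35 0.309
endloop
endfacet
facet normal 0.561 -0.703 -0.438
outer loop
vertex -2.752 -0.952 0.617
vertex -2.238 -0.35 0.309
vertex -1.453 -0.765 1.98
endloop
endfacet
facet normal -0.037 -0.687 -0.726
outer loop
vertex 4.021 2.43 3.435
vertex 3.294 2.857 3.068
vertex 4.187 2.993 2.894
endloop
endfacet
facet normal 0.977 -0.176 0.117
outer loop
vertex 4.021 2.43 3.435
vertex 4.187 2.993 2.894
vertex 4.094 3.796 4.88
endloop
endfacet
facet normal 0.978 -0.175 0.116
outer loop
vertex 4.094 3.796 4.88
vertex 4.187 2.993 2.894
vertex 4.259 4.359 4.339
endloop
endfacet
facet normal 0.036 0.687 0.726
outer loop
vertex 4.094 3.796 4.88
vertex 4.259 4.359 4.339
vertex 3.366 4.223 4.512
endloop
endfacet
facet normal -0.037 -0.687 -0.726
outer loop
vertex 4.187 2.993 2.894
vertex 3.294 2.857 3.068
vertex 3.68 3.453 2.484
endloop
endfacet
facet normal 0.771 0.443 -0.457
outer loop
vertex 4.187 2.993 2.894
vertex 3.68 3.453 2.484
vertex 4.259 4.359 4.339
endloop
endfacet
facet normal 0.773 0.441 -0.457
outer loop
vertex 4.259 4.359 4.339
vertex 3.68 3.453 2.484
vertex 3.753 4.82 3.928
endloop
endfacet
facet normal 0.036 0.687 0.726
outer loop
vertex 4.259 4.359 4.339
vertex 3.753 4.82 3.928
vertex 3.366 4.223 4.512
endloop
endfacet
facet normal -0.037 -0.687 -0.726
outer loop
vertex 3.68 3.453 2.484
vertex 3.294 2.857 3.068
vertex 2.883 3.465 2.513
endloop
endfacet
facet normal -0.014 0.726 -0.687
outer loop
vertex 3.68 3.453 2.484
vertex 2.883 3.465 2.513
vertex 3.753 4.82 3.928
endloop
endfacet
facet normal -0.016 0.727 -0.686
outer loop
vertex 3.753 4.82 3.928
vertex 2.883 3.465 2.513
vertex 2.955 4.831 3.958
endloop
endfacet
facet normal 0.037 0.687 0.726
outer loop
vertex 3.753 4.82 3.928
vertex 2.955 4.831 3.958
vertex 3.366 4.223 4.512
endloop
endfacet
facet normal -0.036 -0.687 -0.726
outer loop
vertex 2.883 3.465 2.513
vertex 3.294 2.857 3.068
vertex 2.394 3.018 2.96
endloop
endfacet
facet normal -0.790 0.465 -0.400
outer loop
vertex 2.883 3.465 2.513
vertex 2.394 3.018 2.96
vertex 2.955 4.831 3.958
endloop
endfacet
facet normal -0.790 0.464 -0.399
outer loop
vertex 2.955 4.831 3.958
vertex 2.394 3.018 2.96
vertex 2.467 4.385 4.405
endloop
endfacet
facet normal 0.037 0.687 0.726
outer loop
vertex 2.955 4.831 3.958
vertex 2.467 4.385 4.405
vertex 3.366 4.223 4.512
endloop
endfacet
facet normal -0.036 -0.687 -0.726
outer loop
vertex 2.394 3.018 2.96
vertex 3.294 2.857 3.068
vertex 2.583 2.45 3.488
endloop
endfacet
facet normal -0.971 -0.148 0.189
outer loop
vertex 2.394 3.018 2.96
vertex 2.583 2.45 3.488
vertex 2.467 4.385 4.405
endloop
endfacet
facet normal -0.971 -0.148 0.189
outer loop
vertex 2.467 4.385 4.405
vertex 2.583 2.45 3.488
vertex 2.656 3.817 4.933
endloop
endfacet
facet normal 0.037 0.687 0.726
outer loop
vertex 2.467 4.385 4.405
vertex 2.656 3.817 4.933
vertex 3.366 4.223 4.512
endloop
endfacet
facet normal -0.036 -0.687 -0.726
outer loop
vertex 2.583 2.45 3.488
vertex 3.294 2.857 3.068
vertex 3.307 2.188 3.7
endloop
endfacet
facet normal -0.420 -0.648 0.635
outer loop
vertex 2.583 2.45 3.488
vertex 3.307 2.188 3.7
vertex 2.656 3.817 4.933
endloop
endfacet
facet normal -0.420 -0.648 0.635
outer loop
vertex 2.656 3.817 4.933
vertex 3.307 2.188 3.7
vertex 3.38 3.555 5.144
endloop
endfacet
facet normal 0.037 0.687 0.726
outer loop
vertex 2.656 3.817 4.933
vertex 3.38 3.555 5.144
vertex 3.366 4.223 4.512
endloop
endfacet
facet normal -0.037 -0.687 -0.726
outer loop
vertex 3.307 2.188 3.7
vertex 3.294 2.857 3.068
vertex 4.021 2.43 3.435
endloop
endfacet
facet normal 0.448 -0.661 0.603
outer loop
vertex 3.307 2.188 3.7
vertex 4.021 2.43 3.435
vertex 3.38 3.555 5.144
endloop
endfacet
facet normal 0.446 -0.661 0.603
outer loop
vertex 3.38 3.555 5.144
vertex 4.021 2.43 3.435
vertex 4.094 3.796 4.88
endloop
endfacet
facet normal 0.036 0.687 0.726
outer loop
vertex 3.38 3.555 5.144
vertex 4.094 3.796 4.88
vertex 3.366 4.223 4.512
endloop
endfacet

endsolid


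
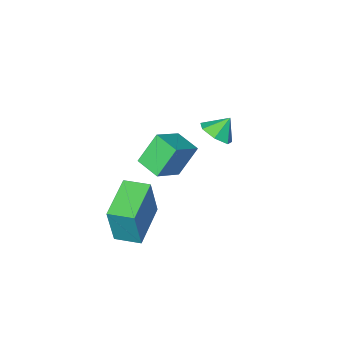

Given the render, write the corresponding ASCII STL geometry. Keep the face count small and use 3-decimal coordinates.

solid 
facet normal -0.843 -0.198 -0.501
outer loop
vertex 1.815 -2.3 3.973
vertex 1.668 -1.138 3.762
vertex 2.648 -2.438 2.626
endloop
endfacet
facet normal 0.124 -0.976 0.177
outer loop
vertex 3.912 -2.142 3.378
vertex 1.815 -2.3 3.973
vertex 2.648 -2.438 2.626
endloop
endfacet
facet normal -0.842 -0.197 -0.501
outer loop
vertex 2.648 -2.438 2.626
vertex 1.668 -1.138 3.762
vertex 2.502 -1.276 2.415
endloop
endfacet
facet normal 0.524 -0.088 -0.847
outer loop
vertex 2.502 -1.276 2.415
vertex 3.912 -2.142 3.378
vertex 2.648 -2.438 2.626
endloop
endfacet
facet normal -0.524 0.087 0.847
outer loop
vertex 1.815 -2.3 3.973
vertex 2.932 -0.842 4.514
vertex 1.668 -1.138 3.762
endloop
endfacet
facet normal 0.124 -0.976 0.177
outer loop
vertex 3.078 -2.004 4.725
vertex 1.815 -2.3 3.973
vertex 3.912 -2.142 3.378
endloop
endfacet
facet normal -0.525 0.088 0.847
outer loop
vertex 3.078 -2.004 4.725
vertex 2.932 -0.842 4.514
vertex 1.815 -2.3 3.973
endloop
endfacet
facet normal -0.124 0.976 -0.177
outer loop
vertex 1.668 -1.138 3.762
vertex 2.932 -0.842 4.514
vertex 2.502 -1.276 2.415
endloop
endfacet
facet normal 0.525 -0.087 -0.847
outer loop
vertex 3.765 -0.98 3.167
vertex 3.912 -2.142 3.378
vertex 2.502 -1.276 2.415
endloop
endfacet
facet normal -0.124 0.976 -0.177
outer loop
vertex 2.502 -1.276 2.415
vertex 2.932 -0.842 4.514
vertex 3.765 -0.98 3.167
endloop
endfacet
facet normal 0.842 0.198 0.501
outer loop
vertex 3.765 -0.98 3.167
vertex 3.078 -2.004 4.725
vertex 3.912 -2.142 3.378
endloop
endfacet
facet normal 0.843 0.197 0.501
outer loop
vertex 2.932 -0.842 4.514
vertex 3.078 -2.004 4.725
vertex 3.765 -0.98 3.167
endloop
endfacet
facet normal 0.635 -0.105 -0.766
outer loop
vertex -0.515 -3.854 2.025
vertex -1.157 -3.745 1.478
vertex -0.647 -3.158 1.82
endloop
endfacet
facet normal 0.234 0.315 0.920
outer loop
vertex -0.515 -3.854 2.025
vertex -0.647 -3.158 1.82
vertex -1.823 -3.635 2.282
endloop
endfacet
facet normal 0.635 -0.105 -0.766
outer loop
vertex -0.647 -3.158 1.82
vertex -1.157 -3.745 1.478
vertex -1.162 -2.904 1.358
endloop
endfacet
facet normal -0.108 0.816 0.568
outer loop
vertex -0.647 -3.158 1.82
vertex -1.162 -2.904 1.358
vertex -1.823 -3.635 2.282
endloop
endfacet
facet normal 0.635 -0.105 -0.766
outer loop
vertex -1.162 -2.904 1.358
vertex -1.157 -3.745 1.478
vertex -1.674 -3.284 0.986
endloop
endfacet
facet normal -0.649 0.749 0.128
outer loop
vertex -1.162 -2.904 1.358
vertex -1.674 -3.284 0.986
vertex -1.823 -3.635 2.282
endloop
endfacet
facet normal 0.635 -0.105 -0.766
outer loop
vertex -1.674 -3.284 0.986
vertex -1.157 -3.745 1.478
vertex -1.796 -4.011 0.985
endloop
endfacet
facet normal -0.984 0.165 -0.068
outer loop
vertex -1.674 -3.284 0.986
vertex -1.796 -4.011 0.985
vertex -1.823 -3.635 2.282
endloop
endfacet
facet normal 0.635 -0.105 -0.766
outer loop
vertex -1.796 -4.011 0.985
vertex -1.157 -3.745 1.478
vertex -1.437 -4.538 1.355
endloop
endfacet
facet normal -0.859 -0.497 0.126
outer loop
vertex -1.796 -4.011 0.985
vertex -1.437 -4.538 1.355
vertex -1.823 -3.635 2.282
endloop
endfacet
facet normal 0.635 -0.105 -0.766
outer loop
vertex -1.437 -4.538 1.355
vertex -1.157 -3.745 1.478
vertex -0.867 -4.469 1.818
endloop
endfacet
facet normal -0.370 -0.738 0.565
outer loop
vertex -1.437 -4.538 1.355
vertex -0.867 -4.469 1.818
vertex -1.823 -3.635 2.282
endloop
endfacet
facet normal 0.634 -0.105 -0.766
outer loop
vertex -0.867 -4.469 1.818
vertex -1.157 -3.745 1.478
vertex -0.515 -3.854 2.025
endloop
endfacet
facet normal 0.118 -0.377 0.919
outer loop
vertex -0.867 -4.469 1.818
vertex -0.515 -3.854 2.025
vertex -1.823 -3.635 2.282
endloop
endfacet
facet normal -0.783 -0.585 0.208
outer loop
vertex 3.477 -3.9 0.574
vertex 2.768 -2.923 0.653
vertex 3.047 -4.047 -1.456
endloop
endfacet
facet normal 0.586 -0.807 -0.066
outer loop
vertex 4.692 -2.817 -1.893
vertex 3.477 -3.9 0.574
vertex 3.047 -4.047 -1.456
endloop
endfacet
facet normal -0.783 -0.586 0.208
outer loop
vertex 3.047 -4.047 -1.456
vertex 2.768 -2.923 0.653
vertex 2.338 -3.07 -1.376
endloop
endfacet
facet normal -0.207 -0.070 -0.976
outer loop
vertex 2.338 -3.07 -1.376
vertex 4.692 -2.817 -1.893
vertex 3.047 -4.047 -1.456
endloop
endfacet
facet normal 0.206 0.071 0.976
outer loop
vertex 3.477 -3.9 0.574
vertex 4.413 -1.693 0.216
vertex 2.768 -2.923 0.653
endloop
endfacet
facet normal 0.586 -0.807 -0.066
outer loop
vertex 5.122 -2.67 0.136
vertex 3.477 -3.9 0.574
vertex 4.692 -2.817 -1.893
endloop
endfacet
facet normal 0.207 0.070 0.976
outer loop
vertex 5.122 -2.67 0.136
vertex 4.413 -1.693 0.216
vertex 3.477 -3.9 0.574
endloop
endfacet
facet normal -0.586 0.807 0.066
outer loop
vertex 2.768 -2.923 0.653
vertex 4.413 -1.693 0.216
vertex 2.338 -3.07 -1.376
endloop
endfacet
facet normal -0.207 -0.071 -0.976
outer loop
vertex 3.983 -1.84 -1.814
vertex 4.692 -2.817 -1.893
vertex 2.338 -3.07 -1.376
endloop
endfacet
facet normal -0.586 0.807 0.066
outer loop
vertex 2.338 -3.07 -1.376
vertex 4.413 -1.693 0.216
vertex 3.983 -1.84 -1.814
endloop
endfacet
facet normal 0.783 0.585 -0.208
outer loop
vertex 3.983 -1.84 -1.814
vertex 5.122 -2.67 0.136
vertex 4.692 -2.817 -1.893
endloop
endfacet
facet normal 0.783 0.586 -0.208
outer loop
vertex 4.413 -1.693 0.216
vertex 5.122 -2.67 0.136
vertex 3.983 -1.84 -1.814
endloop
endfacet

endsolid


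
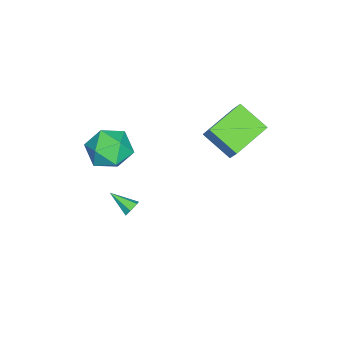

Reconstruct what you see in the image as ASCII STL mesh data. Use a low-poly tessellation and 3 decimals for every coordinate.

solid 
facet normal -0.389 -0.423 -0.818
outer loop
vertex 1.949 0.243 2.4
vertex 0.025 1.105 2.869
vertex 2.367 1.691 1.452
endloop
endfacet
facet normal 0.891 -0.399 -0.217
outer loop
vertex 2.775 2.135 2.311
vertex 1.949 0.243 2.4
vertex 2.367 1.691 1.452
endloop
endfacet
facet normal -0.389 -0.424 -0.818
outer loop
vertex 2.367 1.691 1.452
vertex 0.025 1.105 2.869
vertex 0.442 2.552 1.921
endloop
endfacet
facet normal 0.234 0.814 -0.532
outer loop
vertex 0.442 2.552 1.921
vertex 2.775 2.135 2.311
vertex 2.367 1.691 1.452
endloop
endfacet
facet normal -0.235 -0.814 0.532
outer loop
vertex 1.949 0.243 2.4
vertex 0.433 1.549 3.728
vertex 0.025 1.105 2.869
endloop
endfacet
facet normal 0.891 -0.399 -0.217
outer loop
vertex 2.358 0.688 3.259
vertex 1.949 0.243 2.4
vertex 2.775 2.135 2.311
endloop
endfacet
facet normal -0.234 -0.813 0.533
outer loop
vertex 2.358 0.688 3.259
vertex 0.433 1.549 3.728
vertex 1.949 0.243 2.4
endloop
endfacet
facet normal -0.891 0.399 0.217
outer loop
vertex 0.025 1.105 2.869
vertex 0.433 1.549 3.728
vertex 0.442 2.552 1.921
endloop
endfacet
facet normal 0.234 0.813 -0.533
outer loop
vertex 0.851 2.997 2.78
vertex 2.775 2.135 2.311
vertex 0.442 2.552 1.921
endloop
endfacet
facet normal -0.891 0.399 0.217
outer loop
vertex 0.442 2.552 1.921
vertex 0.433 1.549 3.728
vertex 0.851 2.997 2.78
endloop
endfacet
facet normal 0.389 0.424 0.818
outer loop
vertex 0.851 2.997 2.78
vertex 2.358 0.688 3.259
vertex 2.775 2.135 2.311
endloop
endfacet
facet normal 0.389 0.423 0.818
outer loop
vertex 0.433 1.549 3.728
vertex 2.358 0.688 3.259
vertex 0.851 2.997 2.78
endloop
endfacet
facet normal -0.998 0.019 0.058
outer loop
vertex 2.85 -3.346 1.215
vertex 2.873 -4.339 1.941
vertex 2.923 -3.213 2.436
endloop
endfacet
facet normal -0.736 0.677 -0.030
outer loop
vertex 2.85 -3.346 1.215
vertex 2.923 -3.213 2.436
vertex 3.605 -2.504 1.697
endloop
endfacet
facet normal -0.358 0.684 -0.635
outer loop
vertex 2.85 -3.346 1.215
vertex 3.605 -2.504 1.697
vertex 3.977 -3.191 0.747
endloop
endfacet
facet normal -0.387 0.032 -0.922
outer loop
vertex 2.85 -3.346 1.215
vertex 3.977 -3.191 0.747
vertex 3.525 -4.325 0.898
endloop
endfacet
facet normal -0.782 -0.379 -0.494
outer loop
vertex 2.85 -3.346 1.215
vertex 3.525 -4.325 0.898
vertex 2.873 -4.339 1.941
endloop
endfacet
facet normal -0.289 0.810 0.510
outer loop
vertex 3.605 -2.504 1.697
vertex 2.923 -3.213 2.436
vertex 4.095 -2.975 2.722
endloop
endfacet
facet normal -0.714 -0.255 0.652
outer loop
vertex 2.923 -3.213 2.436
vertex 2.873 -4.339 1.941
vertex 3.643 -4.109 2.873
endloop
endfacet
facet normal -0.364 -0.900 -0.240
outer loop
vertex 2.873 -4.339 1.941
vertex 3.525 -4.325 0.898
vertex 4.015 -4.796 1.923
endloop
endfacet
facet normal 0.275 -0.234 -0.933
outer loop
vertex 3.525 -4.325 0.898
vertex 3.977 -3.191 0.747
vertex 4.697 -4.087 1.184
endloop
endfacet
facet normal 0.322 0.823 -0.469
outer loop
vertex 3.977 -3.191 0.747
vertex 3.605 -2.504 1.697
vertex 4.747 -2.961 1.679
endloop
endfacet
facet normal 0.387 -0.032 0.922
outer loop
vertex 4.77 -3.954 2.405
vertex 4.095 -2.975 2.722
vertex 3.643 -4.109 2.873
endloop
endfacet
facet normal 0.358 -0.684 0.635
outer loop
vertex 4.77 -3.954 2.405
vertex 3.643 -4.109 2.873
vertex 4.015 -4.796 1.923
endloop
endfacet
facet normal 0.736 -0.677 0.030
outer loop
vertex 4.77 -3.954 2.405
vertex 4.015 -4.796 1.923
vertex 4.697 -4.087 1.184
endloop
endfacet
facet normal 0.998 -0.019 -0.058
outer loop
vertex 4.77 -3.954 2.405
vertex 4.697 -4.087 1.184
vertex 4.747 -2.961 1.679
endloop
endfacet
facet normal 0.782 0.379 0.494
outer loop
vertex 4.77 -3.954 2.405
vertex 4.747 -2.961 1.679
vertex 4.095 -2.975 2.722
endloop
endfacet
facet normal -0.275 0.234 0.933
outer loop
vertex 3.643 -4.109 2.873
vertex 4.095 -2.975 2.722
vertex 2.923 -3.213 2.436
endloop
endfacet
facet normal -0.322 -0.823 0.469
outer loop
vertex 4.015 -4.796 1.923
vertex 3.643 -4.109 2.873
vertex 2.873 -4.339 1.941
endloop
endfacet
facet normal 0.289 -0.810 -0.510
outer loop
vertex 4.697 -4.087 1.184
vertex 4.015 -4.796 1.923
vertex 3.525 -4.325 0.898
endloop
endfacet
facet normal 0.714 0.255 -0.652
outer loop
vertex 4.747 -2.961 1.679
vertex 4.697 -4.087 1.184
vertex 3.977 -3.191 0.747
endloop
endfacet
facet normal 0.364 0.900 0.240
outer loop
vertex 4.095 -2.975 2.722
vertex 4.747 -2.961 1.679
vertex 3.605 -2.504 1.697
endloop
endfacet
facet normal 0.156 0.867 -0.472
outer loop
vertex 3.475 -3.042 -3.545
vertex 3.037 -2.871 -3.376
vertex 3.453 -2.8 -3.108
endloop
endfacet
facet normal 0.895 -0.369 0.249
outer loop
vertex 3.475 -3.042 -3.545
vertex 3.453 -2.8 -3.108
vertex 2.823 -4.069 -2.724
endloop
endfacet
facet normal 0.156 0.867 -0.472
outer loop
vertex 3.453 -2.8 -3.108
vertex 3.037 -2.871 -3.376
vertex 3.015 -2.629 -2.939
endloop
endfacet
facet normal 0.388 0.085 0.918
outer loop
vertex 3.453 -2.8 -3.108
vertex 3.015 -2.629 -2.939
vertex 2.823 -4.069 -2.724
endloop
endfacet
facet normal 0.153 0.868 -0.473
outer loop
vertex 3.015 -2.629 -2.939
vertex 3.037 -2.871 -3.376
vertex 2.599 -2.701 -3.206
endloop
endfacet
facet normal -0.553 0.195 0.810
outer loop
vertex 3.015 -2.629 -2.939
vertex 2.599 -2.701 -3.206
vertex 2.823 -4.069 -2.724
endloop
endfacet
facet normal 0.154 0.868 -0.471
outer loop
vertex 2.599 -2.701 -3.206
vertex 3.037 -2.871 -3.376
vertex 2.621 -2.942 -3.643
endloop
endfacet
facet normal -0.988 -0.150 0.033
outer loop
vertex 2.599 -2.701 -3.206
vertex 2.621 -2.942 -3.643
vertex 2.823 -4.069 -2.724
endloop
endfacet
facet normal 0.155 0.868 -0.473
outer loop
vertex 2.621 -2.942 -3.643
vertex 3.037 -2.871 -3.376
vertex 3.059 -3.113 -3.813
endloop
endfacet
facet normal -0.482 -0.604 -0.635
outer loop
vertex 2.621 -2.942 -3.643
vertex 3.059 -3.113 -3.813
vertex 2.823 -4.069 -2.724
endloop
endfacet
facet normal 0.156 0.867 -0.472
outer loop
vertex 3.059 -3.113 -3.813
vertex 3.037 -2.871 -3.376
vertex 3.475 -3.042 -3.545
endloop
endfacet
facet normal 0.461 -0.714 -0.527
outer loop
vertex 3.059 -3.113 -3.813
vertex 3.475 -3.042 -3.545
vertex 2.823 -4.069 -2.724
endloop
endfacet

endsolid


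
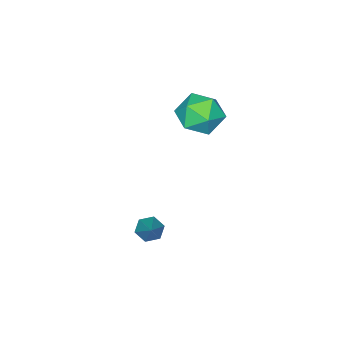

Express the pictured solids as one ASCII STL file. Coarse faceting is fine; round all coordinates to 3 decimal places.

solid 
facet normal -0.522 -0.533 -0.666
outer loop
vertex 3.784 -3.445 -2.263
vertex 3.413 -3.565 -1.876
vertex 3.351 -3.116 -2.187
endloop
endfacet
facet normal 0.466 0.729 -0.501
outer loop
vertex 3.784 -3.445 -2.263
vertex 3.351 -3.116 -2.187
vertex 4.207 -2.755 -0.864
endloop
endfacet
facet normal -0.523 -0.533 -0.665
outer loop
vertex 3.351 -3.116 -2.187
vertex 3.413 -3.565 -1.876
vertex 2.979 -3.235 -1.799
endloop
endfacet
facet normal -0.339 0.940 -0.037
outer loop
vertex 3.351 -3.116 -2.187
vertex 2.979 -3.235 -1.799
vertex 4.207 -2.755 -0.864
endloop
endfacet
facet normal -0.523 -0.532 -0.666
outer loop
vertex 2.979 -3.235 -1.799
vertex 3.413 -3.565 -1.876
vertex 3.041 -3.685 -1.488
endloop
endfacet
facet normal -0.650 0.369 0.664
outer loop
vertex 2.979 -3.235 -1.799
vertex 3.041 -3.685 -1.488
vertex 4.207 -2.755 -0.864
endloop
endfacet
facet normal -0.522 -0.533 -0.666
outer loop
vertex 3.041 -3.685 -1.488
vertex 3.413 -3.565 -1.876
vertex 3.475 -4.014 -1.565
endloop
endfacet
facet normal -0.153 -0.412 0.899
outer loop
vertex 3.041 -3.685 -1.488
vertex 3.475 -4.014 -1.565
vertex 4.207 -2.755 -0.864
endloop
endfacet
facet normal -0.523 -0.533 -0.665
outer loop
vertex 3.475 -4.014 -1.565
vertex 3.413 -3.565 -1.876
vertex 3.846 -3.895 -1.952
endloop
endfacet
facet normal 0.652 -0.621 0.434
outer loop
vertex 3.475 -4.014 -1.565
vertex 3.846 -3.895 -1.952
vertex 4.207 -2.755 -0.864
endloop
endfacet
facet normal -0.523 -0.532 -0.666
outer loop
vertex 3.846 -3.895 -1.952
vertex 3.413 -3.565 -1.876
vertex 3.784 -3.445 -2.263
endloop
endfacet
facet normal 0.963 -0.051 -0.266
outer loop
vertex 3.846 -3.895 -1.952
vertex 3.784 -3.445 -2.263
vertex 4.207 -2.755 -0.864
endloop
endfacet
facet normal 0.018 -0.194 0.981
outer loop
vertex 0.393 -3.224 3.703
vertex 0.404 -4.194 3.511
vertex 1.254 -3.696 3.594
endloop
endfacet
facet normal 0.340 0.427 0.838
outer loop
vertex 0.393 -3.224 3.703
vertex 1.254 -3.696 3.594
vertex 1.125 -2.803 3.191
endloop
endfacet
facet normal -0.132 0.850 0.510
outer loop
vertex 0.393 -3.224 3.703
vertex 1.125 -2.803 3.191
vertex 0.196 -2.748 2.859
endloop
endfacet
facet normal -0.745 0.491 0.451
outer loop
vertex 0.393 -3.224 3.703
vertex 0.196 -2.748 2.859
vertex -0.25 -3.608 3.058
endloop
endfacet
facet normal -0.652 -0.154 0.742
outer loop
vertex 0.393 -3.224 3.703
vertex -0.25 -3.608 3.058
vertex 0.404 -4.194 3.511
endloop
endfacet
facet normal 0.874 0.299 0.382
outer loop
vertex 1.125 -2.803 3.191
vertex 1.254 -3.696 3.594
vertex 1.59 -3.512 2.682
endloop
endfacet
facet normal 0.353 -0.705 0.614
outer loop
vertex 1.254 -3.696 3.594
vertex 0.404 -4.194 3.511
vertex 1.144 -4.372 2.881
endloop
endfacet
facet normal -0.732 -0.642 0.226
outer loop
vertex 0.404 -4.194 3.511
vertex -0.25 -3.608 3.058
vertex 0.215 -4.317 2.549
endloop
endfacet
facet normal -0.883 0.401 -0.244
outer loop
vertex -0.25 -3.608 3.058
vertex 0.196 -2.748 2.859
vertex 0.086 -3.424 2.146
endloop
endfacet
facet normal 0.111 0.983 -0.147
outer loop
vertex 0.196 -2.748 2.859
vertex 1.125 -2.803 3.191
vertex 0.936 -2.926 2.229
endloop
endfacet
facet normal 0.745 -0.491 -0.451
outer loop
vertex 0.947 -3.896 2.037
vertex 1.59 -3.512 2.682
vertex 1.144 -4.372 2.881
endloop
endfacet
facet normal 0.132 -0.850 -0.510
outer loop
vertex 0.947 -3.896 2.037
vertex 1.144 -4.372 2.881
vertex 0.215 -4.317 2.549
endloop
endfacet
facet normal -0.340 -0.427 -0.838
outer loop
vertex 0.947 -3.896 2.037
vertex 0.215 -4.317 2.549
vertex 0.086 -3.424 2.146
endloop
endfacet
facet normal -0.018 0.194 -0.981
outer loop
vertex 0.947 -3.896 2.037
vertex 0.086 -3.424 2.146
vertex 0.936 -2.926 2.229
endloop
endfacet
facet normal 0.652 0.154 -0.742
outer loop
vertex 0.947 -3.896 2.037
vertex 0.936 -2.926 2.229
vertex 1.59 -3.512 2.682
endloop
endfacet
facet normal 0.883 -0.401 0.244
outer loop
vertex 1.144 -4.372 2.881
vertex 1.59 -3.512 2.682
vertex 1.254 -3.696 3.594
endloop
endfacet
facet normal -0.111 -0.983 0.147
outer loop
vertex 0.215 -4.317 2.549
vertex 1.144 -4.372 2.881
vertex 0.404 -4.194 3.511
endloop
endfacet
facet normal -0.874 -0.299 -0.382
outer loop
vertex 0.086 -3.424 2.146
vertex 0.215 -4.317 2.549
vertex -0.25 -3.608 3.058
endloop
endfacet
facet normal -0.353 0.705 -0.614
outer loop
vertex 0.936 -2.926 2.229
vertex 0.086 -3.424 2.146
vertex 0.196 -2.748 2.859
endloop
endfacet
facet normal 0.732 0.642 -0.226
outer loop
vertex 1.59 -3.512 2.682
vertex 0.936 -2.926 2.229
vertex 1.125 -2.803 3.191
endloop
endfacet

endsolid


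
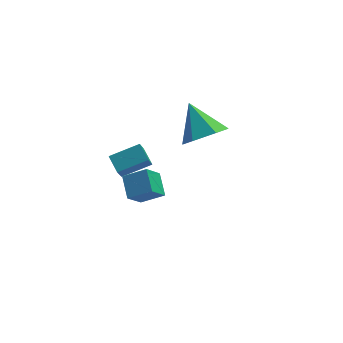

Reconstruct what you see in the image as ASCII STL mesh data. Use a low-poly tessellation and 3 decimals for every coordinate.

solid 
facet normal -0.859 0.180 -0.479
outer loop
vertex -0.288 -2.549 2.457
vertex 0.318 -2.015 1.57
vertex -0.198 -3.54 1.923
endloop
endfacet
facet normal -0.506 -0.444 0.739
outer loop
vertex 0.782 -3.745 2.47
vertex -0.288 -2.549 2.457
vertex -0.198 -3.54 1.923
endloop
endfacet
facet normal -0.859 0.180 -0.480
outer loop
vertex -0.198 -3.54 1.923
vertex 0.318 -2.015 1.57
vertex 0.409 -3.007 1.036
endloop
endfacet
facet normal 0.080 -0.878 -0.473
outer loop
vertex 0.409 -3.007 1.036
vertex 0.782 -3.745 2.47
vertex -0.198 -3.54 1.923
endloop
endfacet
facet normal -0.081 0.877 0.473
outer loop
vertex -0.288 -2.549 2.457
vertex 1.298 -2.22 2.117
vertex 0.318 -2.015 1.57
endloop
endfacet
facet normal -0.506 -0.444 0.739
outer loop
vertex 0.691 -2.753 3.004
vertex -0.288 -2.549 2.457
vertex 0.782 -3.745 2.47
endloop
endfacet
facet normal -0.081 0.878 0.472
outer loop
vertex 0.691 -2.753 3.004
vertex 1.298 -2.22 2.117
vertex -0.288 -2.549 2.457
endloop
endfacet
facet normal 0.506 0.444 -0.739
outer loop
vertex 0.318 -2.015 1.57
vertex 1.298 -2.22 2.117
vertex 0.409 -3.007 1.036
endloop
endfacet
facet normal 0.081 -0.877 -0.473
outer loop
vertex 1.388 -3.211 1.583
vertex 0.782 -3.745 2.47
vertex 0.409 -3.007 1.036
endloop
endfacet
facet normal 0.506 0.444 -0.739
outer loop
vertex 0.409 -3.007 1.036
vertex 1.298 -2.22 2.117
vertex 1.388 -3.211 1.583
endloop
endfacet
facet normal 0.859 -0.179 0.479
outer loop
vertex 1.388 -3.211 1.583
vertex 0.691 -2.753 3.004
vertex 0.782 -3.745 2.47
endloop
endfacet
facet normal 0.859 -0.180 0.479
outer loop
vertex 1.298 -2.22 2.117
vertex 0.691 -2.753 3.004
vertex 1.388 -3.211 1.583
endloop
endfacet
facet normal -0.933 -0.148 -0.329
outer loop
vertex -0.388 2.111 -0.6
vertex -0.135 2.818 -1.636
vertex -0.105 1.34 -1.057
endloop
endfacet
facet normal -0.198 -0.552 0.810
outer loop
vertex 1.295 1.562 -0.564
vertex -0.388 2.111 -0.6
vertex -0.105 1.34 -1.057
endloop
endfacet
facet normal -0.932 -0.148 -0.330
outer loop
vertex -0.105 1.34 -1.057
vertex -0.135 2.818 -1.636
vertex 0.149 2.047 -2.093
endloop
endfacet
facet normal 0.301 -0.820 -0.486
outer loop
vertex 0.149 2.047 -2.093
vertex 1.295 1.562 -0.564
vertex -0.105 1.34 -1.057
endloop
endfacet
facet normal -0.301 0.820 0.486
outer loop
vertex -0.388 2.111 -0.6
vertex 1.265 3.04 -1.143
vertex -0.135 2.818 -1.636
endloop
endfacet
facet normal -0.198 -0.553 0.810
outer loop
vertex 1.011 2.333 -0.107
vertex -0.388 2.111 -0.6
vertex 1.295 1.562 -0.564
endloop
endfacet
facet normal -0.301 0.820 0.486
outer loop
vertex 1.011 2.333 -0.107
vertex 1.265 3.04 -1.143
vertex -0.388 2.111 -0.6
endloop
endfacet
facet normal 0.197 0.553 -0.810
outer loop
vertex -0.135 2.818 -1.636
vertex 1.265 3.04 -1.143
vertex 0.149 2.047 -2.093
endloop
endfacet
facet normal 0.301 -0.820 -0.486
outer loop
vertex 1.548 2.269 -1.6
vertex 1.295 1.562 -0.564
vertex 0.149 2.047 -2.093
endloop
endfacet
facet normal 0.198 0.553 -0.810
outer loop
vertex 0.149 2.047 -2.093
vertex 1.265 3.04 -1.143
vertex 1.548 2.269 -1.6
endloop
endfacet
facet normal 0.933 0.148 0.329
outer loop
vertex 1.548 2.269 -1.6
vertex 1.011 2.333 -0.107
vertex 1.295 1.562 -0.564
endloop
endfacet
facet normal 0.933 0.147 0.329
outer loop
vertex 1.265 3.04 -1.143
vertex 1.011 2.333 -0.107
vertex 1.548 2.269 -1.6
endloop
endfacet
facet normal 0.289 -0.682 -0.671
outer loop
vertex 4.93 2.203 0.604
vertex 3.894 2.121 0.242
vertex 4.578 2.855 -0.21
endloop
endfacet
facet normal 0.678 0.688 0.258
outer loop
vertex 4.93 2.203 0.604
vertex 4.578 2.855 -0.21
vertex 3.346 3.419 1.518
endloop
endfacet
facet normal 0.288 -0.682 -0.672
outer loop
vertex 4.578 2.855 -0.21
vertex 3.894 2.121 0.242
vertex 3.542 2.773 -0.571
endloop
endfacet
facet normal 0.026 0.956 -0.293
outer loop
vertex 4.578 2.855 -0.21
vertex 3.542 2.773 -0.571
vertex 3.346 3.419 1.518
endloop
endfacet
facet normal 0.287 -0.683 -0.672
outer loop
vertex 3.542 2.773 -0.571
vertex 3.894 2.121 0.242
vertex 2.858 2.04 -0.119
endloop
endfacet
facet normal -0.780 0.573 -0.251
outer loop
vertex 3.542 2.773 -0.571
vertex 2.858 2.04 -0.119
vertex 3.346 3.419 1.518
endloop
endfacet
facet normal 0.287 -0.683 -0.672
outer loop
vertex 2.858 2.04 -0.119
vertex 3.894 2.121 0.242
vertex 3.21 1.388 0.694
endloop
endfacet
facet normal -0.936 -0.077 0.344
outer loop
vertex 2.858 2.04 -0.119
vertex 3.21 1.388 0.694
vertex 3.346 3.419 1.518
endloop
endfacet
facet normal 0.289 -0.683 -0.671
outer loop
vertex 3.21 1.388 0.694
vertex 3.894 2.121 0.242
vertex 4.246 1.47 1.056
endloop
endfacet
facet normal -0.285 -0.344 0.895
outer loop
vertex 3.21 1.388 0.694
vertex 4.246 1.47 1.056
vertex 3.346 3.419 1.518
endloop
endfacet
facet normal 0.289 -0.683 -0.671
outer loop
vertex 4.246 1.47 1.056
vertex 3.894 2.121 0.242
vertex 4.93 2.203 0.604
endloop
endfacet
facet normal 0.522 0.039 0.852
outer loop
vertex 4.246 1.47 1.056
vertex 4.93 2.203 0.604
vertex 3.346 3.419 1.518
endloop
endfacet

endsolid


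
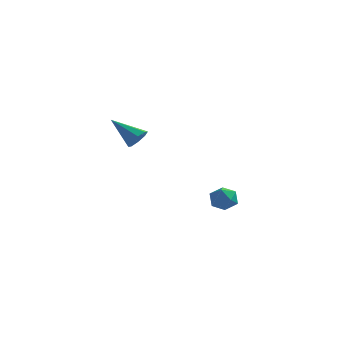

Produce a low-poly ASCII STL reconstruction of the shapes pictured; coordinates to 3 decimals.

solid 
facet normal -0.776 0.495 0.391
outer loop
vertex 1.114 4.331 -2.649
vertex 0.959 3.772 -2.25
vertex 1.397 4.267 -2.007
endloop
endfacet
facet normal -0.255 0.945 0.206
outer loop
vertex 1.114 4.331 -2.649
vertex 1.397 4.267 -2.007
vertex 1.792 4.491 -2.545
endloop
endfacet
facet normal -0.128 0.862 -0.491
outer loop
vertex 1.114 4.331 -2.649
vertex 1.792 4.491 -2.545
vertex 1.599 4.134 -3.121
endloop
endfacet
facet normal -0.572 0.359 -0.738
outer loop
vertex 1.114 4.331 -2.649
vertex 1.599 4.134 -3.121
vertex 1.084 3.689 -2.938
endloop
endfacet
facet normal -0.972 0.132 -0.193
outer loop
vertex 1.114 4.331 -2.649
vertex 1.084 3.689 -2.938
vertex 0.959 3.772 -2.25
endloop
endfacet
facet normal 0.335 0.757 0.561
outer loop
vertex 1.792 4.491 -2.545
vertex 1.397 4.267 -2.007
vertex 2.056 4.031 -2.082
endloop
endfacet
facet normal -0.509 0.029 0.860
outer loop
vertex 1.397 4.267 -2.007
vertex 0.959 3.772 -2.25
vertex 1.541 3.586 -1.899
endloop
endfacet
facet normal -0.826 -0.557 -0.083
outer loop
vertex 0.959 3.772 -2.25
vertex 1.084 3.689 -2.938
vertex 1.348 3.229 -2.475
endloop
endfacet
facet normal -0.178 -0.191 -0.965
outer loop
vertex 1.084 3.689 -2.938
vertex 1.599 4.134 -3.121
vertex 1.743 3.453 -3.013
endloop
endfacet
facet normal 0.540 0.622 -0.567
outer loop
vertex 1.599 4.134 -3.121
vertex 1.792 4.491 -2.545
vertex 2.181 3.948 -2.77
endloop
endfacet
facet normal 0.572 -0.359 0.738
outer loop
vertex 2.026 3.389 -2.371
vertex 2.056 4.031 -2.082
vertex 1.541 3.586 -1.899
endloop
endfacet
facet normal 0.128 -0.862 0.491
outer loop
vertex 2.026 3.389 -2.371
vertex 1.541 3.586 -1.899
vertex 1.348 3.229 -2.475
endloop
endfacet
facet normal 0.255 -0.945 -0.206
outer loop
vertex 2.026 3.389 -2.371
vertex 1.348 3.229 -2.475
vertex 1.743 3.453 -3.013
endloop
endfacet
facet normal 0.776 -0.495 -0.391
outer loop
vertex 2.026 3.389 -2.371
vertex 1.743 3.453 -3.013
vertex 2.181 3.948 -2.77
endloop
endfacet
facet normal 0.972 -0.132 0.193
outer loop
vertex 2.026 3.389 -2.371
vertex 2.181 3.948 -2.77
vertex 2.056 4.031 -2.082
endloop
endfacet
facet normal 0.178 0.191 0.965
outer loop
vertex 1.541 3.586 -1.899
vertex 2.056 4.031 -2.082
vertex 1.397 4.267 -2.007
endloop
endfacet
facet normal -0.540 -0.622 0.567
outer loop
vertex 1.348 3.229 -2.475
vertex 1.541 3.586 -1.899
vertex 0.959 3.772 -2.25
endloop
endfacet
facet normal -0.335 -0.757 -0.561
outer loop
vertex 1.743 3.453 -3.013
vertex 1.348 3.229 -2.475
vertex 1.084 3.689 -2.938
endloop
endfacet
facet normal 0.509 -0.029 -0.860
outer loop
vertex 2.181 3.948 -2.77
vertex 1.743 3.453 -3.013
vertex 1.599 4.134 -3.121
endloop
endfacet
facet normal 0.826 0.557 0.083
outer loop
vertex 2.056 4.031 -2.082
vertex 2.181 3.948 -2.77
vertex 1.792 4.491 -2.545
endloop
endfacet
facet normal 0.803 -0.117 -0.584
outer loop
vertex -0.007 -1.629 3.031
vertex -0.304 -1.957 2.688
vertex -0.201 -1.408 2.72
endloop
endfacet
facet normal 0.105 0.840 0.532
outer loop
vertex -0.007 -1.629 3.031
vertex -0.201 -1.408 2.72
vertex -1.516 -1.783 3.572
endloop
endfacet
facet normal 0.802 -0.116 -0.586
outer loop
vertex -0.201 -1.408 2.72
vertex -0.304 -1.957 2.688
vertex -0.456 -1.508 2.391
endloop
endfacet
facet normal -0.305 0.951 -0.052
outer loop
vertex -0.201 -1.408 2.72
vertex -0.456 -1.508 2.391
vertex -1.516 -1.783 3.572
endloop
endfacet
facet normal 0.803 -0.115 -0.585
outer loop
vertex -0.456 -1.508 2.391
vertex -0.304 -1.957 2.688
vertex -0.622 -1.872 2.235
endloop
endfacet
facet normal -0.690 0.527 -0.496
outer loop
vertex -0.456 -1.508 2.391
vertex -0.622 -1.872 2.235
vertex -1.516 -1.783 3.572
endloop
endfacet
facet normal 0.803 -0.115 -0.585
outer loop
vertex -0.622 -1.872 2.235
vertex -0.304 -1.957 2.688
vertex -0.601 -2.286 2.345
endloop
endfacet
facet normal -0.823 -0.185 -0.538
outer loop
vertex -0.622 -1.872 2.235
vertex -0.601 -2.286 2.345
vertex -1.516 -1.783 3.572
endloop
endfacet
facet normal 0.803 -0.116 -0.584
outer loop
vertex -0.601 -2.286 2.345
vertex -0.304 -1.957 2.688
vertex -0.406 -2.507 2.657
endloop
endfacet
facet normal -0.625 -0.766 -0.152
outer loop
vertex -0.601 -2.286 2.345
vertex -0.406 -2.507 2.657
vertex -1.516 -1.783 3.572
endloop
endfacet
facet normal 0.803 -0.116 -0.584
outer loop
vertex -0.406 -2.507 2.657
vertex -0.304 -1.957 2.688
vertex -0.152 -2.406 2.986
endloop
endfacet
facet normal -0.214 -0.875 0.434
outer loop
vertex -0.406 -2.507 2.657
vertex -0.152 -2.406 2.986
vertex -1.516 -1.783 3.572
endloop
endfacet
facet normal 0.803 -0.116 -0.584
outer loop
vertex -0.152 -2.406 2.986
vertex -0.304 -1.957 2.688
vertex 0.014 -2.043 3.142
endloop
endfacet
facet normal 0.169 -0.453 0.875
outer loop
vertex -0.152 -2.406 2.986
vertex 0.014 -2.043 3.142
vertex -1.516 -1.783 3.572
endloop
endfacet
facet normal 0.803 -0.116 -0.584
outer loop
vertex 0.014 -2.043 3.142
vertex -0.304 -1.957 2.688
vertex -0.007 -1.629 3.031
endloop
endfacet
facet normal 0.302 0.261 0.917
outer loop
vertex 0.014 -2.043 3.142
vertex -0.007 -1.629 3.031
vertex -1.516 -1.783 3.572
endloop
endfacet

endsolid


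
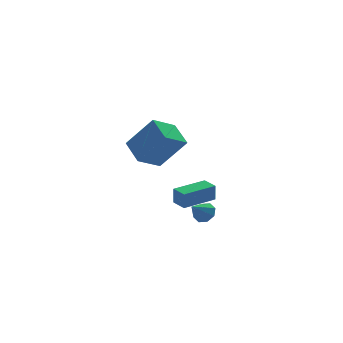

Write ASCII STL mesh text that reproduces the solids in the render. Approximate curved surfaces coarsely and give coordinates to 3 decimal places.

solid 
facet normal -0.834 -0.288 0.471
outer loop
vertex -1.558 -3.207 3.728
vertex -1.674 -1.917 4.311
vertex -2.629 -2.612 2.198
endloop
endfacet
facet normal 0.082 -0.908 -0.410
outer loop
vertex -1.446 -2.203 1.529
vertex -1.558 -3.207 3.728
vertex -2.629 -2.612 2.198
endloop
endfacet
facet normal -0.833 -0.289 0.472
outer loop
vertex -2.629 -2.612 2.198
vertex -1.674 -1.917 4.311
vertex -2.746 -1.323 2.781
endloop
endfacet
facet normal -0.546 0.303 -0.781
outer loop
vertex -2.746 -1.323 2.781
vertex -1.446 -2.203 1.529
vertex -2.629 -2.612 2.198
endloop
endfacet
facet normal 0.546 -0.304 0.781
outer loop
vertex -1.558 -3.207 3.728
vertex -0.491 -1.508 3.642
vertex -1.674 -1.917 4.311
endloop
endfacet
facet normal 0.083 -0.908 -0.410
outer loop
vertex -0.374 -2.797 3.059
vertex -1.558 -3.207 3.728
vertex -1.446 -2.203 1.529
endloop
endfacet
facet normal 0.546 -0.304 0.781
outer loop
vertex -0.374 -2.797 3.059
vertex -0.491 -1.508 3.642
vertex -1.558 -3.207 3.728
endloop
endfacet
facet normal -0.082 0.908 0.410
outer loop
vertex -1.674 -1.917 4.311
vertex -0.491 -1.508 3.642
vertex -2.746 -1.323 2.781
endloop
endfacet
facet normal -0.546 0.304 -0.781
outer loop
vertex -1.562 -0.913 2.112
vertex -1.446 -2.203 1.529
vertex -2.746 -1.323 2.781
endloop
endfacet
facet normal -0.082 0.908 0.411
outer loop
vertex -2.746 -1.323 2.781
vertex -0.491 -1.508 3.642
vertex -1.562 -0.913 2.112
endloop
endfacet
facet normal 0.833 0.288 -0.472
outer loop
vertex -1.562 -0.913 2.112
vertex -0.374 -2.797 3.059
vertex -1.446 -2.203 1.529
endloop
endfacet
facet normal 0.833 0.289 -0.471
outer loop
vertex -0.491 -1.508 3.642
vertex -0.374 -2.797 3.059
vertex -1.562 -0.913 2.112
endloop
endfacet
facet normal 0.693 0.344 -0.634
outer loop
vertex 1.825 0.045 -2.421
vertex 1.475 -0.134 -2.901
vertex 1.526 0.384 -2.564
endloop
endfacet
facet normal 0.001 0.389 0.921
outer loop
vertex 1.825 0.045 -2.421
vertex 1.526 0.384 -2.564
vertex 0.685 -0.526 -2.179
endloop
endfacet
facet normal 0.694 0.344 -0.633
outer loop
vertex 1.526 0.384 -2.564
vertex 1.475 -0.134 -2.901
vertex 1.197 0.42 -2.905
endloop
endfacet
facet normal -0.489 0.682 0.544
outer loop
vertex 1.526 0.384 -2.564
vertex 1.197 0.42 -2.905
vertex 0.685 -0.526 -2.179
endloop
endfacet
facet normal 0.693 0.343 -0.634
outer loop
vertex 1.197 0.42 -2.905
vertex 1.475 -0.134 -2.901
vertex 1.031 0.131 -3.243
endloop
endfacet
facet normal -0.874 0.485 0.015
outer loop
vertex 1.197 0.42 -2.905
vertex 1.031 0.131 -3.243
vertex 0.685 -0.526 -2.179
endloop
endfacet
facet normal 0.693 0.345 -0.633
outer loop
vertex 1.031 0.131 -3.243
vertex 1.475 -0.134 -2.901
vertex 1.126 -0.313 -3.381
endloop
endfacet
facet normal -0.930 -0.088 -0.357
outer loop
vertex 1.031 0.131 -3.243
vertex 1.126 -0.313 -3.381
vertex 0.685 -0.526 -2.179
endloop
endfacet
facet normal 0.694 0.343 -0.633
outer loop
vertex 1.126 -0.313 -3.381
vertex 1.475 -0.134 -2.901
vertex 1.425 -0.652 -3.237
endloop
endfacet
facet normal -0.623 -0.699 -0.352
outer loop
vertex 1.126 -0.313 -3.381
vertex 1.425 -0.652 -3.237
vertex 0.685 -0.526 -2.179
endloop
endfacet
facet normal 0.694 0.344 -0.633
outer loop
vertex 1.425 -0.652 -3.237
vertex 1.475 -0.134 -2.901
vertex 1.753 -0.688 -2.897
endloop
endfacet
facet normal -0.134 -0.991 0.024
outer loop
vertex 1.425 -0.652 -3.237
vertex 1.753 -0.688 -2.897
vertex 0.685 -0.526 -2.179
endloop
endfacet
facet normal 0.693 0.343 -0.634
outer loop
vertex 1.753 -0.688 -2.897
vertex 1.475 -0.134 -2.901
vertex 1.919 -0.399 -2.559
endloop
endfacet
facet normal 0.252 -0.793 0.554
outer loop
vertex 1.753 -0.688 -2.897
vertex 1.919 -0.399 -2.559
vertex 0.685 -0.526 -2.179
endloop
endfacet
facet normal 0.693 0.344 -0.634
outer loop
vertex 1.919 -0.399 -2.559
vertex 1.475 -0.134 -2.901
vertex 1.825 0.045 -2.421
endloop
endfacet
facet normal 0.308 -0.222 0.925
outer loop
vertex 1.919 -0.399 -2.559
vertex 1.825 0.045 -2.421
vertex 0.685 -0.526 -2.179
endloop
endfacet
facet normal -0.963 -0.266 -0.037
outer loop
vertex 0.898 1.056 -2.141
vertex 0.668 1.883 -2.099
vertex 0.919 1.108 -3.069
endloop
endfacet
facet normal 0.267 -0.962 -0.048
outer loop
vertex 2.692 1.597 -3.001
vertex 0.898 1.056 -2.141
vertex 0.919 1.108 -3.069
endloop
endfacet
facet normal -0.963 -0.266 -0.037
outer loop
vertex 0.919 1.108 -3.069
vertex 0.668 1.883 -2.099
vertex 0.689 1.936 -3.028
endloop
endfacet
facet normal 0.023 0.056 -0.998
outer loop
vertex 0.689 1.936 -3.028
vertex 2.692 1.597 -3.001
vertex 0.919 1.108 -3.069
endloop
endfacet
facet normal -0.023 -0.057 0.998
outer loop
vertex 0.898 1.056 -2.141
vertex 2.441 2.372 -2.031
vertex 0.668 1.883 -2.099
endloop
endfacet
facet normal 0.267 -0.963 -0.049
outer loop
vertex 2.671 1.544 -2.072
vertex 0.898 1.056 -2.141
vertex 2.692 1.597 -3.001
endloop
endfacet
facet normal -0.023 -0.056 0.998
outer loop
vertex 2.671 1.544 -2.072
vertex 2.441 2.372 -2.031
vertex 0.898 1.056 -2.141
endloop
endfacet
facet normal -0.267 0.962 0.049
outer loop
vertex 0.668 1.883 -2.099
vertex 2.441 2.372 -2.031
vertex 0.689 1.936 -3.028
endloop
endfacet
facet normal 0.023 0.057 -0.998
outer loop
vertex 2.462 2.424 -2.959
vertex 2.692 1.597 -3.001
vertex 0.689 1.936 -3.028
endloop
endfacet
facet normal -0.267 0.963 0.048
outer loop
vertex 0.689 1.936 -3.028
vertex 2.441 2.372 -2.031
vertex 2.462 2.424 -2.959
endloop
endfacet
facet normal 0.963 0.266 0.037
outer loop
vertex 2.462 2.424 -2.959
vertex 2.671 1.544 -2.072
vertex 2.692 1.597 -3.001
endloop
endfacet
facet normal 0.963 0.266 0.037
outer loop
vertex 2.441 2.372 -2.031
vertex 2.671 1.544 -2.072
vertex 2.462 2.424 -2.959
endloop
endfacet

endsolid
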